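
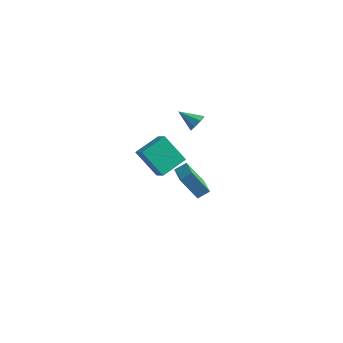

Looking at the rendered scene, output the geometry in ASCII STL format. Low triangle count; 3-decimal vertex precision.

solid 
facet normal -0.526 -0.660 -0.537
outer loop
vertex -2.363 2.083 -2.954
vertex -3.622 3.24 -3.144
vertex -1.565 2.699 -4.493
endloop
endfacet
facet normal 0.732 -0.673 0.110
outer loop
vertex -1.118 3.26 -4.036
vertex -2.363 2.083 -2.954
vertex -1.565 2.699 -4.493
endloop
endfacet
facet normal -0.526 -0.659 -0.537
outer loop
vertex -1.565 2.699 -4.493
vertex -3.622 3.24 -3.144
vertex -2.823 3.856 -4.682
endloop
endfacet
facet normal 0.434 0.335 -0.836
outer loop
vertex -2.823 3.856 -4.682
vertex -1.118 3.26 -4.036
vertex -1.565 2.699 -4.493
endloop
endfacet
facet normal -0.434 -0.335 0.836
outer loop
vertex -2.363 2.083 -2.954
vertex -3.175 3.801 -2.687
vertex -3.622 3.24 -3.144
endloop
endfacet
facet normal 0.732 -0.672 0.111
outer loop
vertex -1.917 2.644 -2.498
vertex -2.363 2.083 -2.954
vertex -1.118 3.26 -4.036
endloop
endfacet
facet normal -0.434 -0.335 0.836
outer loop
vertex -1.917 2.644 -2.498
vertex -3.175 3.801 -2.687
vertex -2.363 2.083 -2.954
endloop
endfacet
facet normal -0.731 0.673 -0.111
outer loop
vertex -3.622 3.24 -3.144
vertex -3.175 3.801 -2.687
vertex -2.823 3.856 -4.682
endloop
endfacet
facet normal 0.434 0.335 -0.836
outer loop
vertex -2.377 4.417 -4.226
vertex -1.118 3.26 -4.036
vertex -2.823 3.856 -4.682
endloop
endfacet
facet normal -0.732 0.672 -0.111
outer loop
vertex -2.823 3.856 -4.682
vertex -3.175 3.801 -2.687
vertex -2.377 4.417 -4.226
endloop
endfacet
facet normal 0.525 0.660 0.537
outer loop
vertex -2.377 4.417 -4.226
vertex -1.917 2.644 -2.498
vertex -1.118 3.26 -4.036
endloop
endfacet
facet normal 0.526 0.660 0.537
outer loop
vertex -3.175 3.801 -2.687
vertex -1.917 2.644 -2.498
vertex -2.377 4.417 -4.226
endloop
endfacet
facet normal -0.568 -0.193 0.800
outer loop
vertex 0.301 -4.736 3.632
vertex 0.647 -3.241 4.239
vertex -0.384 -4.412 3.224
endloop
endfacet
facet normal -0.209 -0.906 -0.368
outer loop
vertex 0.713 -4.039 1.681
vertex 0.301 -4.736 3.632
vertex -0.384 -4.412 3.224
endloop
endfacet
facet normal -0.568 -0.194 0.800
outer loop
vertex -0.384 -4.412 3.224
vertex 0.647 -3.241 4.239
vertex -0.037 -2.917 3.832
endloop
endfacet
facet normal -0.795 0.377 -0.474
outer loop
vertex -0.037 -2.917 3.832
vertex 0.713 -4.039 1.681
vertex -0.384 -4.412 3.224
endloop
endfacet
facet normal 0.796 -0.377 0.475
outer loop
vertex 0.301 -4.736 3.632
vertex 1.744 -2.868 2.696
vertex 0.647 -3.241 4.239
endloop
endfacet
facet normal -0.210 -0.906 -0.368
outer loop
vertex 1.397 -4.363 2.088
vertex 0.301 -4.736 3.632
vertex 0.713 -4.039 1.681
endloop
endfacet
facet normal 0.796 -0.377 0.474
outer loop
vertex 1.397 -4.363 2.088
vertex 1.744 -2.868 2.696
vertex 0.301 -4.736 3.632
endloop
endfacet
facet normal 0.210 0.906 0.368
outer loop
vertex 0.647 -3.241 4.239
vertex 1.744 -2.868 2.696
vertex -0.037 -2.917 3.832
endloop
endfacet
facet normal -0.796 0.377 -0.474
outer loop
vertex 1.059 -2.544 2.288
vertex 0.713 -4.039 1.681
vertex -0.037 -2.917 3.832
endloop
endfacet
facet normal 0.210 0.906 0.368
outer loop
vertex -0.037 -2.917 3.832
vertex 1.744 -2.868 2.696
vertex 1.059 -2.544 2.288
endloop
endfacet
facet normal 0.568 0.193 -0.800
outer loop
vertex 1.059 -2.544 2.288
vertex 1.397 -4.363 2.088
vertex 0.713 -4.039 1.681
endloop
endfacet
facet normal 0.568 0.193 -0.800
outer loop
vertex 1.744 -2.868 2.696
vertex 1.397 -4.363 2.088
vertex 1.059 -2.544 2.288
endloop
endfacet
facet normal 0.785 0.269 -0.558
outer loop
vertex -1.016 2.199 2.309
vertex -1.424 2.451 1.856
vertex -1.122 2.685 2.394
endloop
endfacet
facet normal 0.206 -0.125 0.971
outer loop
vertex -1.016 2.199 2.309
vertex -1.122 2.685 2.394
vertex -2.476 2.089 2.604
endloop
endfacet
facet normal 0.784 0.271 -0.558
outer loop
vertex -1.122 2.685 2.394
vertex -1.424 2.451 1.856
vertex -1.406 3.034 2.164
endloop
endfacet
facet normal -0.086 0.499 0.863
outer loop
vertex -1.122 2.685 2.394
vertex -1.406 3.034 2.164
vertex -2.476 2.089 2.604
endloop
endfacet
facet normal 0.785 0.270 -0.558
outer loop
vertex -1.406 3.034 2.164
vertex -1.424 2.451 1.856
vertex -1.7 3.042 1.754
endloop
endfacet
facet normal -0.517 0.765 0.385
outer loop
vertex -1.406 3.034 2.164
vertex -1.7 3.042 1.754
vertex -2.476 2.089 2.604
endloop
endfacet
facet normal 0.785 0.270 -0.558
outer loop
vertex -1.7 3.042 1.754
vertex -1.424 2.451 1.856
vertex -1.833 2.703 1.403
endloop
endfacet
facet normal -0.836 0.517 -0.183
outer loop
vertex -1.7 3.042 1.754
vertex -1.833 2.703 1.403
vertex -2.476 2.089 2.604
endloop
endfacet
facet normal 0.785 0.270 -0.558
outer loop
vertex -1.833 2.703 1.403
vertex -1.424 2.451 1.856
vertex -1.726 2.217 1.318
endloop
endfacet
facet normal -0.855 -0.099 -0.509
outer loop
vertex -1.833 2.703 1.403
vertex -1.726 2.217 1.318
vertex -2.476 2.089 2.604
endloop
endfacet
facet normal 0.785 0.269 -0.558
outer loop
vertex -1.726 2.217 1.318
vertex -1.424 2.451 1.856
vertex -1.443 1.868 1.548
endloop
endfacet
facet normal -0.564 -0.722 -0.401
outer loop
vertex -1.726 2.217 1.318
vertex -1.443 1.868 1.548
vertex -2.476 2.089 2.604
endloop
endfacet
facet normal 0.784 0.270 -0.559
outer loop
vertex -1.443 1.868 1.548
vertex -1.424 2.451 1.856
vertex -1.148 1.86 1.958
endloop
endfacet
facet normal -0.133 -0.988 0.077
outer loop
vertex -1.443 1.868 1.548
vertex -1.148 1.86 1.958
vertex -2.476 2.089 2.604
endloop
endfacet
facet normal 0.785 0.271 -0.557
outer loop
vertex -1.148 1.86 1.958
vertex -1.424 2.451 1.856
vertex -1.016 2.199 2.309
endloop
endfacet
facet normal 0.186 -0.741 0.645
outer loop
vertex -1.148 1.86 1.958
vertex -1.016 2.199 2.309
vertex -2.476 2.089 2.604
endloop
endfacet

endsolid


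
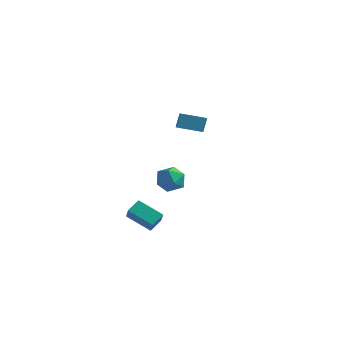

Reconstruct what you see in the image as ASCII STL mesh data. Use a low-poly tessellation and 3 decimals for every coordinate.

solid 
facet normal -0.560 0.749 -0.352
outer loop
vertex 1.779 -0.316 4.06
vertex 3.037 0.467 3.725
vertex 1.795 -0.74 3.133
endloop
endfacet
facet normal -0.828 -0.515 0.221
outer loop
vertex 2.563 -1.767 3.615
vertex 1.779 -0.316 4.06
vertex 1.795 -0.74 3.133
endloop
endfacet
facet normal -0.560 0.749 -0.353
outer loop
vertex 1.795 -0.74 3.133
vertex 3.037 0.467 3.725
vertex 3.054 0.043 2.797
endloop
endfacet
facet normal 0.016 -0.415 -0.910
outer loop
vertex 3.054 0.043 2.797
vertex 2.563 -1.767 3.615
vertex 1.795 -0.74 3.133
endloop
endfacet
facet normal -0.016 0.415 0.910
outer loop
vertex 1.779 -0.316 4.06
vertex 3.805 -0.56 4.207
vertex 3.037 0.467 3.725
endloop
endfacet
facet normal -0.828 -0.515 0.220
outer loop
vertex 2.546 -1.343 4.543
vertex 1.779 -0.316 4.06
vertex 2.563 -1.767 3.615
endloop
endfacet
facet normal -0.016 0.416 0.909
outer loop
vertex 2.546 -1.343 4.543
vertex 3.805 -0.56 4.207
vertex 1.779 -0.316 4.06
endloop
endfacet
facet normal 0.828 0.516 -0.220
outer loop
vertex 3.037 0.467 3.725
vertex 3.805 -0.56 4.207
vertex 3.054 0.043 2.797
endloop
endfacet
facet normal 0.016 -0.415 -0.909
outer loop
vertex 3.821 -0.984 3.28
vertex 2.563 -1.767 3.615
vertex 3.054 0.043 2.797
endloop
endfacet
facet normal 0.828 0.515 -0.221
outer loop
vertex 3.054 0.043 2.797
vertex 3.805 -0.56 4.207
vertex 3.821 -0.984 3.28
endloop
endfacet
facet normal 0.560 -0.749 0.353
outer loop
vertex 3.821 -0.984 3.28
vertex 2.546 -1.343 4.543
vertex 2.563 -1.767 3.615
endloop
endfacet
facet normal 0.560 -0.750 0.353
outer loop
vertex 3.805 -0.56 4.207
vertex 2.546 -1.343 4.543
vertex 3.821 -0.984 3.28
endloop
endfacet
facet normal 0.390 0.770 0.505
outer loop
vertex 0.342 2.233 -2.318
vertex -0.1 1.889 -1.453
vertex 0.849 1.576 -1.708
endloop
endfacet
facet normal 0.810 0.586 -0.042
outer loop
vertex 0.342 2.233 -2.318
vertex 0.849 1.576 -1.708
vertex 0.881 1.458 -2.731
endloop
endfacet
facet normal 0.427 0.638 -0.641
outer loop
vertex 0.342 2.233 -2.318
vertex 0.881 1.458 -2.731
vertex -0.047 1.699 -3.109
endloop
endfacet
facet normal -0.230 0.855 -0.464
outer loop
vertex 0.342 2.233 -2.318
vertex -0.047 1.699 -3.109
vertex -0.653 1.965 -2.319
endloop
endfacet
facet normal -0.252 0.936 0.243
outer loop
vertex 0.342 2.233 -2.318
vertex -0.653 1.965 -2.319
vertex -0.1 1.889 -1.453
endloop
endfacet
facet normal 0.994 -0.099 0.043
outer loop
vertex 0.881 1.458 -2.731
vertex 0.849 1.576 -1.708
vertex 0.773 0.635 -2.121
endloop
endfacet
facet normal 0.315 0.200 0.928
outer loop
vertex 0.849 1.576 -1.708
vertex -0.1 1.889 -1.453
vertex 0.167 0.901 -1.331
endloop
endfacet
facet normal -0.725 0.469 0.504
outer loop
vertex -0.1 1.889 -1.453
vertex -0.653 1.965 -2.319
vertex -0.761 1.142 -1.709
endloop
endfacet
facet normal -0.689 0.337 -0.642
outer loop
vertex -0.653 1.965 -2.319
vertex -0.047 1.699 -3.109
vertex -0.729 1.024 -2.732
endloop
endfacet
facet normal 0.374 -0.013 -0.927
outer loop
vertex -0.047 1.699 -3.109
vertex 0.881 1.458 -2.731
vertex 0.22 0.711 -2.987
endloop
endfacet
facet normal 0.230 -0.855 0.464
outer loop
vertex -0.222 0.367 -2.122
vertex 0.773 0.635 -2.121
vertex 0.167 0.901 -1.331
endloop
endfacet
facet normal -0.427 -0.638 0.641
outer loop
vertex -0.222 0.367 -2.122
vertex 0.167 0.901 -1.331
vertex -0.761 1.142 -1.709
endloop
endfacet
facet normal -0.810 -0.586 0.042
outer loop
vertex -0.222 0.367 -2.122
vertex -0.761 1.142 -1.709
vertex -0.729 1.024 -2.732
endloop
endfacet
facet normal -0.390 -0.770 -0.505
outer loop
vertex -0.222 0.367 -2.122
vertex -0.729 1.024 -2.732
vertex 0.22 0.711 -2.987
endloop
endfacet
facet normal 0.252 -0.936 -0.243
outer loop
vertex -0.222 0.367 -2.122
vertex 0.22 0.711 -2.987
vertex 0.773 0.635 -2.121
endloop
endfacet
facet normal 0.689 -0.337 0.642
outer loop
vertex 0.167 0.901 -1.331
vertex 0.773 0.635 -2.121
vertex 0.849 1.576 -1.708
endloop
endfacet
facet normal -0.374 0.013 0.927
outer loop
vertex -0.761 1.142 -1.709
vertex 0.167 0.901 -1.331
vertex -0.1 1.889 -1.453
endloop
endfacet
facet normal -0.994 0.099 -0.043
outer loop
vertex -0.729 1.024 -2.732
vertex -0.761 1.142 -1.709
vertex -0.653 1.965 -2.319
endloop
endfacet
facet normal -0.315 -0.200 -0.928
outer loop
vertex 0.22 0.711 -2.987
vertex -0.729 1.024 -2.732
vertex -0.047 1.699 -3.109
endloop
endfacet
facet normal 0.725 -0.469 -0.504
outer loop
vertex 0.773 0.635 -2.121
vertex 0.22 0.711 -2.987
vertex 0.881 1.458 -2.731
endloop
endfacet
facet normal -0.859 -0.154 0.489
outer loop
vertex -0.133 -2.764 -3.287
vertex 0.03 -1.942 -2.742
vertex -0.818 -1.992 -4.247
endloop
endfacet
facet normal -0.163 -0.822 -0.545
outer loop
vertex 0.71 -1.718 -5.118
vertex -0.133 -2.764 -3.287
vertex -0.818 -1.992 -4.247
endloop
endfacet
facet normal -0.859 -0.154 0.489
outer loop
vertex -0.818 -1.992 -4.247
vertex 0.03 -1.942 -2.742
vertex -0.655 -1.169 -3.702
endloop
endfacet
facet normal -0.486 0.547 -0.681
outer loop
vertex -0.655 -1.169 -3.702
vertex 0.71 -1.718 -5.118
vertex -0.818 -1.992 -4.247
endloop
endfacet
facet normal 0.486 -0.548 0.681
outer loop
vertex -0.133 -2.764 -3.287
vertex 1.558 -1.668 -3.613
vertex 0.03 -1.942 -2.742
endloop
endfacet
facet normal -0.164 -0.822 -0.545
outer loop
vertex 1.395 -2.491 -4.158
vertex -0.133 -2.764 -3.287
vertex 0.71 -1.718 -5.118
endloop
endfacet
facet normal 0.486 -0.547 0.681
outer loop
vertex 1.395 -2.491 -4.158
vertex 1.558 -1.668 -3.613
vertex -0.133 -2.764 -3.287
endloop
endfacet
facet normal 0.163 0.822 0.545
outer loop
vertex 0.03 -1.942 -2.742
vertex 1.558 -1.668 -3.613
vertex -0.655 -1.169 -3.702
endloop
endfacet
facet normal -0.486 0.548 -0.681
outer loop
vertex 0.873 -0.896 -4.573
vertex 0.71 -1.718 -5.118
vertex -0.655 -1.169 -3.702
endloop
endfacet
facet normal 0.164 0.823 0.545
outer loop
vertex -0.655 -1.169 -3.702
vertex 1.558 -1.668 -3.613
vertex 0.873 -0.896 -4.573
endloop
endfacet
facet normal 0.859 0.154 -0.489
outer loop
vertex 0.873 -0.896 -4.573
vertex 1.395 -2.491 -4.158
vertex 0.71 -1.718 -5.118
endloop
endfacet
facet normal 0.859 0.154 -0.489
outer loop
vertex 1.558 -1.668 -3.613
vertex 1.395 -2.491 -4.158
vertex 0.873 -0.896 -4.573
endloop
endfacet

endsolid


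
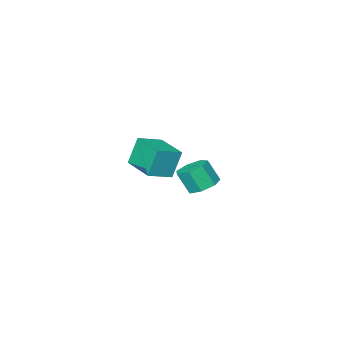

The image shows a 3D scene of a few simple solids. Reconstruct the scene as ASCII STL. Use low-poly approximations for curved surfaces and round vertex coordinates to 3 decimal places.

solid 
facet normal -0.935 0.117 -0.335
outer loop
vertex -2.456 -4.539 -0.102
vertex -2.183 -2.386 -0.115
vertex -1.842 -4.626 -1.845
endloop
endfacet
facet normal -0.126 -0.992 0.005
outer loop
vertex -0.337 -4.814 -1.305
vertex -2.456 -4.539 -0.102
vertex -1.842 -4.626 -1.845
endloop
endfacet
facet normal -0.935 0.117 -0.335
outer loop
vertex -1.842 -4.626 -1.845
vertex -2.183 -2.386 -0.115
vertex -1.569 -2.474 -1.858
endloop
endfacet
facet normal 0.332 -0.048 -0.942
outer loop
vertex -1.569 -2.474 -1.858
vertex -0.337 -4.814 -1.305
vertex -1.842 -4.626 -1.845
endloop
endfacet
facet normal -0.332 0.048 0.942
outer loop
vertex -2.456 -4.539 -0.102
vertex -0.678 -2.574 0.425
vertex -2.183 -2.386 -0.115
endloop
endfacet
facet normal -0.125 -0.992 0.006
outer loop
vertex -0.951 -4.726 0.438
vertex -2.456 -4.539 -0.102
vertex -0.337 -4.814 -1.305
endloop
endfacet
facet normal -0.332 0.048 0.942
outer loop
vertex -0.951 -4.726 0.438
vertex -0.678 -2.574 0.425
vertex -2.456 -4.539 -0.102
endloop
endfacet
facet normal 0.126 0.992 -0.006
outer loop
vertex -2.183 -2.386 -0.115
vertex -0.678 -2.574 0.425
vertex -1.569 -2.474 -1.858
endloop
endfacet
facet normal 0.332 -0.048 -0.942
outer loop
vertex -0.064 -2.661 -1.318
vertex -0.337 -4.814 -1.305
vertex -1.569 -2.474 -1.858
endloop
endfacet
facet normal 0.125 0.992 -0.005
outer loop
vertex -1.569 -2.474 -1.858
vertex -0.678 -2.574 0.425
vertex -0.064 -2.661 -1.318
endloop
endfacet
facet normal 0.935 -0.117 0.335
outer loop
vertex -0.064 -2.661 -1.318
vertex -0.951 -4.726 0.438
vertex -0.337 -4.814 -1.305
endloop
endfacet
facet normal 0.935 -0.117 0.335
outer loop
vertex -0.678 -2.574 0.425
vertex -0.951 -4.726 0.438
vertex -0.064 -2.661 -1.318
endloop
endfacet
facet normal -0.243 0.419 -0.875
outer loop
vertex 1.196 2.472 0.278
vertex 0.769 3.155 0.723
vertex 1.648 3.106 0.456
endloop
endfacet
facet normal 0.788 -0.441 -0.429
outer loop
vertex 1.196 2.472 0.278
vertex 1.648 3.106 0.456
vertex 1.538 1.882 1.512
endloop
endfacet
facet normal 0.788 -0.442 -0.430
outer loop
vertex 1.538 1.882 1.512
vertex 1.648 3.106 0.456
vertex 1.99 2.516 1.689
endloop
endfacet
facet normal 0.244 -0.418 0.875
outer loop
vertex 1.538 1.882 1.512
vertex 1.99 2.516 1.689
vertex 1.111 2.565 1.957
endloop
endfacet
facet normal -0.243 0.418 -0.875
outer loop
vertex 1.648 3.106 0.456
vertex 0.769 3.155 0.723
vertex 1.438 3.777 0.835
endloop
endfacet
facet normal 0.934 0.345 -0.094
outer loop
vertex 1.648 3.106 0.456
vertex 1.438 3.777 0.835
vertex 1.99 2.516 1.689
endloop
endfacet
facet normal 0.934 0.346 -0.093
outer loop
vertex 1.99 2.516 1.689
vertex 1.438 3.777 0.835
vertex 1.78 3.186 2.069
endloop
endfacet
facet normal 0.243 -0.420 0.874
outer loop
vertex 1.99 2.516 1.689
vertex 1.78 3.186 2.069
vertex 1.111 2.565 1.957
endloop
endfacet
facet normal -0.243 0.419 -0.875
outer loop
vertex 1.438 3.777 0.835
vertex 0.769 3.155 0.723
vertex 0.724 3.979 1.13
endloop
endfacet
facet normal 0.376 0.872 0.313
outer loop
vertex 1.438 3.777 0.835
vertex 0.724 3.979 1.13
vertex 1.78 3.186 2.069
endloop
endfacet
facet normal 0.377 0.872 0.312
outer loop
vertex 1.78 3.186 2.069
vertex 0.724 3.979 1.13
vertex 1.067 3.389 2.364
endloop
endfacet
facet normal 0.243 -0.419 0.875
outer loop
vertex 1.78 3.186 2.069
vertex 1.067 3.389 2.364
vertex 1.111 2.565 1.957
endloop
endfacet
facet normal -0.243 0.419 -0.875
outer loop
vertex 0.724 3.979 1.13
vertex 0.769 3.155 0.723
vertex 0.044 3.561 1.119
endloop
endfacet
facet normal -0.464 0.742 0.484
outer loop
vertex 0.724 3.979 1.13
vertex 0.044 3.561 1.119
vertex 1.067 3.389 2.364
endloop
endfacet
facet normal -0.464 0.742 0.484
outer loop
vertex 1.067 3.389 2.364
vertex 0.044 3.561 1.119
vertex 0.387 2.971 2.352
endloop
endfacet
facet normal 0.242 -0.419 0.875
outer loop
vertex 1.067 3.389 2.364
vertex 0.387 2.971 2.352
vertex 1.111 2.565 1.957
endloop
endfacet
facet normal -0.244 0.419 -0.875
outer loop
vertex 0.044 3.561 1.119
vertex 0.769 3.155 0.723
vertex -0.09 2.837 0.81
endloop
endfacet
facet normal -0.955 0.053 0.291
outer loop
vertex 0.044 3.561 1.119
vertex -0.09 2.837 0.81
vertex 0.387 2.971 2.352
endloop
endfacet
facet normal -0.955 0.054 0.291
outer loop
vertex 0.387 2.971 2.352
vertex -0.09 2.837 0.81
vertex 0.252 2.247 2.043
endloop
endfacet
facet normal 0.243 -0.419 0.875
outer loop
vertex 0.387 2.971 2.352
vertex 0.252 2.247 2.043
vertex 1.111 2.565 1.957
endloop
endfacet
facet normal -0.244 0.420 -0.874
outer loop
vertex -0.09 2.837 0.81
vertex 0.769 3.155 0.723
vertex 0.422 2.353 0.435
endloop
endfacet
facet normal -0.727 -0.675 -0.121
outer loop
vertex -0.09 2.837 0.81
vertex 0.422 2.353 0.435
vertex 0.252 2.247 2.043
endloop
endfacet
facet normal -0.727 -0.676 -0.121
outer loop
vertex 0.252 2.247 2.043
vertex 0.422 2.353 0.435
vertex 0.765 1.763 1.669
endloop
endfacet
facet normal 0.243 -0.419 0.875
outer loop
vertex 0.252 2.247 2.043
vertex 0.765 1.763 1.669
vertex 1.111 2.565 1.957
endloop
endfacet
facet normal -0.242 0.419 -0.875
outer loop
vertex 0.422 2.353 0.435
vertex 0.769 3.155 0.723
vertex 1.196 2.472 0.278
endloop
endfacet
facet normal 0.048 -0.896 -0.442
outer loop
vertex 0.422 2.353 0.435
vertex 1.196 2.472 0.278
vertex 0.765 1.763 1.669
endloop
endfacet
facet normal 0.048 -0.896 -0.442
outer loop
vertex 0.765 1.763 1.669
vertex 1.196 2.472 0.278
vertex 1.538 1.882 1.512
endloop
endfacet
facet normal 0.242 -0.419 0.875
outer loop
vertex 0.765 1.763 1.669
vertex 1.538 1.882 1.512
vertex 1.111 2.565 1.957
endloop
endfacet

endsolid


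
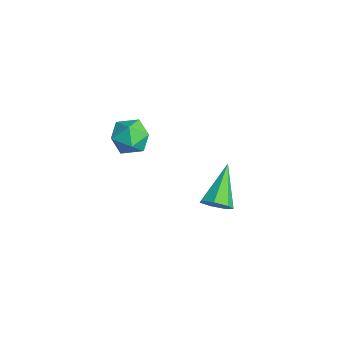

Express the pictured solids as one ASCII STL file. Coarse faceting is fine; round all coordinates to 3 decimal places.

solid 
facet normal -0.871 0.222 0.439
outer loop
vertex 2.482 -3.336 2.929
vertex 2.68 -3.911 3.613
vertex 2.931 -3.033 3.667
endloop
endfacet
facet normal -0.627 0.777 0.062
outer loop
vertex 2.482 -3.336 2.929
vertex 2.931 -3.033 3.667
vertex 3.186 -2.76 2.832
endloop
endfacet
facet normal -0.548 0.566 -0.616
outer loop
vertex 2.482 -3.336 2.929
vertex 3.186 -2.76 2.832
vertex 3.094 -3.47 2.262
endloop
endfacet
facet normal -0.743 -0.120 -0.658
outer loop
vertex 2.482 -3.336 2.929
vertex 3.094 -3.47 2.262
vertex 2.781 -4.181 2.745
endloop
endfacet
facet normal -0.943 -0.332 -0.006
outer loop
vertex 2.482 -3.336 2.929
vertex 2.781 -4.181 2.745
vertex 2.68 -3.911 3.613
endloop
endfacet
facet normal 0.018 0.949 0.316
outer loop
vertex 3.186 -2.76 2.832
vertex 2.931 -3.033 3.667
vertex 3.819 -2.979 3.455
endloop
endfacet
facet normal -0.377 0.051 0.925
outer loop
vertex 2.931 -3.033 3.667
vertex 2.68 -3.911 3.613
vertex 3.506 -3.69 3.938
endloop
endfacet
facet normal -0.494 -0.845 0.205
outer loop
vertex 2.68 -3.911 3.613
vertex 2.781 -4.181 2.745
vertex 3.414 -4.4 3.368
endloop
endfacet
facet normal -0.172 -0.501 -0.848
outer loop
vertex 2.781 -4.181 2.745
vertex 3.094 -3.47 2.262
vertex 3.669 -4.127 2.533
endloop
endfacet
facet normal 0.144 0.608 -0.781
outer loop
vertex 3.094 -3.47 2.262
vertex 3.186 -2.76 2.832
vertex 3.92 -3.249 2.587
endloop
endfacet
facet normal 0.743 0.120 0.658
outer loop
vertex 4.118 -3.824 3.271
vertex 3.819 -2.979 3.455
vertex 3.506 -3.69 3.938
endloop
endfacet
facet normal 0.548 -0.566 0.616
outer loop
vertex 4.118 -3.824 3.271
vertex 3.506 -3.69 3.938
vertex 3.414 -4.4 3.368
endloop
endfacet
facet normal 0.627 -0.777 -0.062
outer loop
vertex 4.118 -3.824 3.271
vertex 3.414 -4.4 3.368
vertex 3.669 -4.127 2.533
endloop
endfacet
facet normal 0.871 -0.222 -0.439
outer loop
vertex 4.118 -3.824 3.271
vertex 3.669 -4.127 2.533
vertex 3.92 -3.249 2.587
endloop
endfacet
facet normal 0.943 0.332 0.006
outer loop
vertex 4.118 -3.824 3.271
vertex 3.92 -3.249 2.587
vertex 3.819 -2.979 3.455
endloop
endfacet
facet normal 0.172 0.501 0.848
outer loop
vertex 3.506 -3.69 3.938
vertex 3.819 -2.979 3.455
vertex 2.931 -3.033 3.667
endloop
endfacet
facet normal -0.144 -0.608 0.781
outer loop
vertex 3.414 -4.4 3.368
vertex 3.506 -3.69 3.938
vertex 2.68 -3.911 3.613
endloop
endfacet
facet normal -0.018 -0.949 -0.316
outer loop
vertex 3.669 -4.127 2.533
vertex 3.414 -4.4 3.368
vertex 2.781 -4.181 2.745
endloop
endfacet
facet normal 0.377 -0.051 -0.925
outer loop
vertex 3.92 -3.249 2.587
vertex 3.669 -4.127 2.533
vertex 3.094 -3.47 2.262
endloop
endfacet
facet normal 0.494 0.845 -0.205
outer loop
vertex 3.819 -2.979 3.455
vertex 3.92 -3.249 2.587
vertex 3.186 -2.76 2.832
endloop
endfacet
facet normal 0.631 -0.530 -0.566
outer loop
vertex 4.354 0.519 -2.426
vertex 3.973 -0.097 -2.274
vertex 3.875 0.381 -2.831
endloop
endfacet
facet normal 0.012 0.942 -0.335
outer loop
vertex 4.354 0.519 -2.426
vertex 3.875 0.381 -2.831
vertex 2.647 1.017 -1.086
endloop
endfacet
facet normal 0.631 -0.530 -0.566
outer loop
vertex 3.875 0.381 -2.831
vertex 3.973 -0.097 -2.274
vertex 3.47 -0.117 -2.816
endloop
endfacet
facet normal -0.621 0.487 -0.614
outer loop
vertex 3.875 0.381 -2.831
vertex 3.47 -0.117 -2.816
vertex 2.647 1.017 -1.086
endloop
endfacet
facet normal 0.631 -0.530 -0.566
outer loop
vertex 3.47 -0.117 -2.816
vertex 3.973 -0.097 -2.274
vertex 3.443 -0.6 -2.394
endloop
endfacet
facet normal -0.929 -0.213 -0.303
outer loop
vertex 3.47 -0.117 -2.816
vertex 3.443 -0.6 -2.394
vertex 2.647 1.017 -1.086
endloop
endfacet
facet normal 0.631 -0.530 -0.566
outer loop
vertex 3.443 -0.6 -2.394
vertex 3.973 -0.097 -2.274
vertex 3.816 -0.703 -1.881
endloop
endfacet
facet normal -0.681 -0.633 0.368
outer loop
vertex 3.443 -0.6 -2.394
vertex 3.816 -0.703 -1.881
vertex 2.647 1.017 -1.086
endloop
endfacet
facet normal 0.631 -0.531 -0.566
outer loop
vertex 3.816 -0.703 -1.881
vertex 3.973 -0.097 -2.274
vertex 4.307 -0.35 -1.665
endloop
endfacet
facet normal -0.064 -0.454 0.889
outer loop
vertex 3.816 -0.703 -1.881
vertex 4.307 -0.35 -1.665
vertex 2.647 1.017 -1.086
endloop
endfacet
facet normal 0.632 -0.529 -0.566
outer loop
vertex 4.307 -0.35 -1.665
vertex 3.973 -0.097 -2.274
vertex 4.546 0.194 -1.907
endloop
endfacet
facet normal 0.457 0.186 0.870
outer loop
vertex 4.307 -0.35 -1.665
vertex 4.546 0.194 -1.907
vertex 2.647 1.017 -1.086
endloop
endfacet
facet normal 0.632 -0.530 -0.566
outer loop
vertex 4.546 0.194 -1.907
vertex 3.973 -0.097 -2.274
vertex 4.354 0.519 -2.426
endloop
endfacet
facet normal 0.491 0.809 0.325
outer loop
vertex 4.546 0.194 -1.907
vertex 4.354 0.519 -2.426
vertex 2.647 1.017 -1.086
endloop
endfacet

endsolid


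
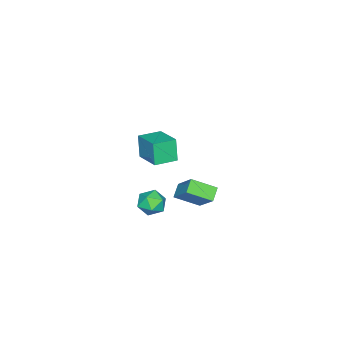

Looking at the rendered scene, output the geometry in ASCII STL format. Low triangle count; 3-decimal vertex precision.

solid 
facet normal -0.840 0.536 -0.088
outer loop
vertex -4.304 -4.316 -3.344
vertex -3.459 -2.912 -2.856
vertex -3.989 -4.041 -4.68
endloop
endfacet
facet normal -0.494 -0.821 -0.286
outer loop
vertex -2.881 -4.748 -4.564
vertex -4.304 -4.316 -3.344
vertex -3.989 -4.041 -4.68
endloop
endfacet
facet normal -0.840 0.536 -0.088
outer loop
vertex -3.989 -4.041 -4.68
vertex -3.459 -2.912 -2.856
vertex -3.144 -2.637 -4.192
endloop
endfacet
facet normal 0.225 0.196 -0.954
outer loop
vertex -3.144 -2.637 -4.192
vertex -2.881 -4.748 -4.564
vertex -3.989 -4.041 -4.68
endloop
endfacet
facet normal -0.225 -0.196 0.954
outer loop
vertex -4.304 -4.316 -3.344
vertex -2.351 -3.619 -2.74
vertex -3.459 -2.912 -2.856
endloop
endfacet
facet normal -0.494 -0.821 -0.286
outer loop
vertex -3.196 -5.023 -3.228
vertex -4.304 -4.316 -3.344
vertex -2.881 -4.748 -4.564
endloop
endfacet
facet normal -0.225 -0.196 0.954
outer loop
vertex -3.196 -5.023 -3.228
vertex -2.351 -3.619 -2.74
vertex -4.304 -4.316 -3.344
endloop
endfacet
facet normal 0.494 0.821 0.286
outer loop
vertex -3.459 -2.912 -2.856
vertex -2.351 -3.619 -2.74
vertex -3.144 -2.637 -4.192
endloop
endfacet
facet normal 0.225 0.196 -0.954
outer loop
vertex -2.036 -3.344 -4.076
vertex -2.881 -4.748 -4.564
vertex -3.144 -2.637 -4.192
endloop
endfacet
facet normal 0.494 0.821 0.286
outer loop
vertex -3.144 -2.637 -4.192
vertex -2.351 -3.619 -2.74
vertex -2.036 -3.344 -4.076
endloop
endfacet
facet normal 0.840 -0.536 0.088
outer loop
vertex -2.036 -3.344 -4.076
vertex -3.196 -5.023 -3.228
vertex -2.881 -4.748 -4.564
endloop
endfacet
facet normal 0.840 -0.536 0.088
outer loop
vertex -2.351 -3.619 -2.74
vertex -3.196 -5.023 -3.228
vertex -2.036 -3.344 -4.076
endloop
endfacet
facet normal -0.833 -0.164 0.528
outer loop
vertex 3.272 1.783 0.856
vertex 2.669 2.86 0.239
vertex 2.705 0.769 -0.356
endloop
endfacet
facet normal 0.438 -0.780 0.448
outer loop
vertex 3.371 0.9 -0.779
vertex 3.272 1.783 0.856
vertex 2.705 0.769 -0.356
endloop
endfacet
facet normal -0.833 -0.165 0.528
outer loop
vertex 2.705 0.769 -0.356
vertex 2.669 2.86 0.239
vertex 2.101 1.845 -0.974
endloop
endfacet
facet normal -0.339 -0.604 -0.721
outer loop
vertex 2.101 1.845 -0.974
vertex 3.371 0.9 -0.779
vertex 2.705 0.769 -0.356
endloop
endfacet
facet normal 0.340 0.603 0.721
outer loop
vertex 3.272 1.783 0.856
vertex 3.335 2.991 -0.184
vertex 2.669 2.86 0.239
endloop
endfacet
facet normal 0.438 -0.780 0.448
outer loop
vertex 3.939 1.915 0.434
vertex 3.272 1.783 0.856
vertex 3.371 0.9 -0.779
endloop
endfacet
facet normal 0.337 0.604 0.722
outer loop
vertex 3.939 1.915 0.434
vertex 3.335 2.991 -0.184
vertex 3.272 1.783 0.856
endloop
endfacet
facet normal -0.438 0.780 -0.448
outer loop
vertex 2.669 2.86 0.239
vertex 3.335 2.991 -0.184
vertex 2.101 1.845 -0.974
endloop
endfacet
facet normal -0.338 -0.603 -0.723
outer loop
vertex 2.768 1.977 -1.396
vertex 3.371 0.9 -0.779
vertex 2.101 1.845 -0.974
endloop
endfacet
facet normal -0.438 0.780 -0.448
outer loop
vertex 2.101 1.845 -0.974
vertex 3.335 2.991 -0.184
vertex 2.768 1.977 -1.396
endloop
endfacet
facet normal 0.833 0.164 -0.528
outer loop
vertex 2.768 1.977 -1.396
vertex 3.939 1.915 0.434
vertex 3.371 0.9 -0.779
endloop
endfacet
facet normal 0.833 0.165 -0.528
outer loop
vertex 3.335 2.991 -0.184
vertex 3.939 1.915 0.434
vertex 2.768 1.977 -1.396
endloop
endfacet
facet normal -0.950 -0.021 0.311
outer loop
vertex 1.428 -0.67 -3.017
vertex 1.423 -1.477 -3.086
vertex 1.644 -1.131 -2.388
endloop
endfacet
facet normal -0.601 0.532 0.596
outer loop
vertex 1.428 -0.67 -3.017
vertex 1.644 -1.131 -2.388
vertex 2.064 -0.462 -2.562
endloop
endfacet
facet normal -0.350 0.934 0.063
outer loop
vertex 1.428 -0.67 -3.017
vertex 2.064 -0.462 -2.562
vertex 2.104 -0.393 -3.367
endloop
endfacet
facet normal -0.545 0.629 -0.554
outer loop
vertex 1.428 -0.67 -3.017
vertex 2.104 -0.393 -3.367
vertex 1.708 -1.021 -3.691
endloop
endfacet
facet normal -0.915 0.040 -0.401
outer loop
vertex 1.428 -0.67 -3.017
vertex 1.708 -1.021 -3.691
vertex 1.423 -1.477 -3.086
endloop
endfacet
facet normal -0.044 0.277 0.960
outer loop
vertex 2.064 -0.462 -2.562
vertex 1.644 -1.131 -2.388
vertex 2.452 -1.139 -2.349
endloop
endfacet
facet normal -0.608 -0.618 0.499
outer loop
vertex 1.644 -1.131 -2.388
vertex 1.423 -1.477 -3.086
vertex 2.056 -1.767 -2.673
endloop
endfacet
facet normal -0.551 -0.521 -0.652
outer loop
vertex 1.423 -1.477 -3.086
vertex 1.708 -1.021 -3.691
vertex 2.096 -1.698 -3.478
endloop
endfacet
facet normal 0.048 0.434 -0.900
outer loop
vertex 1.708 -1.021 -3.691
vertex 2.104 -0.393 -3.367
vertex 2.516 -1.029 -3.652
endloop
endfacet
facet normal 0.361 0.927 0.097
outer loop
vertex 2.104 -0.393 -3.367
vertex 2.064 -0.462 -2.562
vertex 2.737 -0.683 -2.954
endloop
endfacet
facet normal 0.545 -0.629 0.554
outer loop
vertex 2.732 -1.49 -3.023
vertex 2.452 -1.139 -2.349
vertex 2.056 -1.767 -2.673
endloop
endfacet
facet normal 0.350 -0.934 -0.063
outer loop
vertex 2.732 -1.49 -3.023
vertex 2.056 -1.767 -2.673
vertex 2.096 -1.698 -3.478
endloop
endfacet
facet normal 0.601 -0.532 -0.596
outer loop
vertex 2.732 -1.49 -3.023
vertex 2.096 -1.698 -3.478
vertex 2.516 -1.029 -3.652
endloop
endfacet
facet normal 0.950 0.021 -0.311
outer loop
vertex 2.732 -1.49 -3.023
vertex 2.516 -1.029 -3.652
vertex 2.737 -0.683 -2.954
endloop
endfacet
facet normal 0.915 -0.040 0.401
outer loop
vertex 2.732 -1.49 -3.023
vertex 2.737 -0.683 -2.954
vertex 2.452 -1.139 -2.349
endloop
endfacet
facet normal -0.048 -0.434 0.900
outer loop
vertex 2.056 -1.767 -2.673
vertex 2.452 -1.139 -2.349
vertex 1.644 -1.131 -2.388
endloop
endfacet
facet normal -0.361 -0.927 -0.097
outer loop
vertex 2.096 -1.698 -3.478
vertex 2.056 -1.767 -2.673
vertex 1.423 -1.477 -3.086
endloop
endfacet
facet normal 0.044 -0.277 -0.960
outer loop
vertex 2.516 -1.029 -3.652
vertex 2.096 -1.698 -3.478
vertex 1.708 -1.021 -3.691
endloop
endfacet
facet normal 0.608 0.618 -0.499
outer loop
vertex 2.737 -0.683 -2.954
vertex 2.516 -1.029 -3.652
vertex 2.104 -0.393 -3.367
endloop
endfacet
facet normal 0.551 0.521 0.652
outer loop
vertex 2.452 -1.139 -2.349
vertex 2.737 -0.683 -2.954
vertex 2.064 -0.462 -2.562
endloop
endfacet

endsolid


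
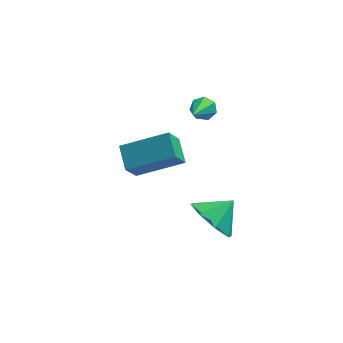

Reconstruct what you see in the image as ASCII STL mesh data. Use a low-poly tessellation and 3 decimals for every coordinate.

solid 
facet normal 0.236 0.801 -0.550
outer loop
vertex 2.003 1.963 0.237
vertex 1.551 1.877 -0.082
vertex 1.596 2.184 0.384
endloop
endfacet
facet normal 0.410 0.157 0.898
outer loop
vertex 2.003 1.963 0.237
vertex 1.596 2.184 0.384
vertex 1.129 0.443 0.902
endloop
endfacet
facet normal 0.236 0.801 -0.550
outer loop
vertex 1.596 2.184 0.384
vertex 1.551 1.877 -0.082
vertex 1.155 2.174 0.18
endloop
endfacet
facet normal -0.399 0.358 0.844
outer loop
vertex 1.596 2.184 0.384
vertex 1.155 2.174 0.18
vertex 1.129 0.443 0.902
endloop
endfacet
facet normal 0.236 0.800 -0.551
outer loop
vertex 1.155 2.174 0.18
vertex 1.551 1.877 -0.082
vertex 1.012 1.94 -0.221
endloop
endfacet
facet normal -0.955 0.126 0.267
outer loop
vertex 1.155 2.174 0.18
vertex 1.012 1.94 -0.221
vertex 1.129 0.443 0.902
endloop
endfacet
facet normal 0.235 0.801 -0.550
outer loop
vertex 1.012 1.94 -0.221
vertex 1.551 1.877 -0.082
vertex 1.275 1.659 -0.518
endloop
endfacet
facet normal -0.841 -0.365 -0.399
outer loop
vertex 1.012 1.94 -0.221
vertex 1.275 1.659 -0.518
vertex 1.129 0.443 0.902
endloop
endfacet
facet normal 0.234 0.802 -0.549
outer loop
vertex 1.275 1.659 -0.518
vertex 1.551 1.877 -0.082
vertex 1.745 1.543 -0.487
endloop
endfacet
facet normal -0.141 -0.745 -0.652
outer loop
vertex 1.275 1.659 -0.518
vertex 1.745 1.543 -0.487
vertex 1.129 0.443 0.902
endloop
endfacet
facet normal 0.235 0.802 -0.549
outer loop
vertex 1.745 1.543 -0.487
vertex 1.551 1.877 -0.082
vertex 2.069 1.678 -0.151
endloop
endfacet
facet normal 0.616 -0.727 -0.302
outer loop
vertex 1.745 1.543 -0.487
vertex 2.069 1.678 -0.151
vertex 1.129 0.443 0.902
endloop
endfacet
facet normal 0.235 0.802 -0.549
outer loop
vertex 2.069 1.678 -0.151
vertex 1.551 1.877 -0.082
vertex 2.003 1.963 0.237
endloop
endfacet
facet normal 0.862 -0.327 0.387
outer loop
vertex 2.069 1.678 -0.151
vertex 2.003 1.963 0.237
vertex 1.129 0.443 0.902
endloop
endfacet
facet normal -0.699 -0.417 -0.580
outer loop
vertex 2.236 -2.812 -2.831
vertex 1.784 -3.274 -1.954
vertex 1.655 -2.328 -2.479
endloop
endfacet
facet normal 0.569 0.805 -0.167
outer loop
vertex 2.236 -2.812 -2.831
vertex 1.655 -2.328 -2.479
vertex 2.636 -2.766 -1.246
endloop
endfacet
facet normal -0.699 -0.418 -0.581
outer loop
vertex 1.655 -2.328 -2.479
vertex 1.784 -3.274 -1.954
vertex 1.149 -2.399 -1.819
endloop
endfacet
facet normal 0.153 0.963 0.221
outer loop
vertex 1.655 -2.328 -2.479
vertex 1.149 -2.399 -1.819
vertex 2.636 -2.766 -1.246
endloop
endfacet
facet normal -0.698 -0.417 -0.581
outer loop
vertex 1.149 -2.399 -1.819
vertex 1.784 -3.274 -1.954
vertex 1.015 -2.983 -1.239
endloop
endfacet
facet normal -0.092 0.712 0.696
outer loop
vertex 1.149 -2.399 -1.819
vertex 1.015 -2.983 -1.239
vertex 2.636 -2.766 -1.246
endloop
endfacet
facet normal -0.698 -0.418 -0.581
outer loop
vertex 1.015 -2.983 -1.239
vertex 1.784 -3.274 -1.954
vertex 1.331 -3.737 -1.077
endloop
endfacet
facet normal -0.023 0.201 0.979
outer loop
vertex 1.015 -2.983 -1.239
vertex 1.331 -3.737 -1.077
vertex 2.636 -2.766 -1.246
endloop
endfacet
facet normal -0.699 -0.417 -0.581
outer loop
vertex 1.331 -3.737 -1.077
vertex 1.784 -3.274 -1.954
vertex 1.913 -4.221 -1.43
endloop
endfacet
facet normal 0.322 -0.274 0.906
outer loop
vertex 1.331 -3.737 -1.077
vertex 1.913 -4.221 -1.43
vertex 2.636 -2.766 -1.246
endloop
endfacet
facet normal -0.699 -0.417 -0.581
outer loop
vertex 1.913 -4.221 -1.43
vertex 1.784 -3.274 -1.954
vertex 2.418 -4.15 -2.089
endloop
endfacet
facet normal 0.738 -0.432 0.519
outer loop
vertex 1.913 -4.221 -1.43
vertex 2.418 -4.15 -2.089
vertex 2.636 -2.766 -1.246
endloop
endfacet
facet normal -0.700 -0.417 -0.580
outer loop
vertex 2.418 -4.15 -2.089
vertex 1.784 -3.274 -1.954
vertex 2.552 -3.566 -2.67
endloop
endfacet
facet normal 0.982 -0.182 0.044
outer loop
vertex 2.418 -4.15 -2.089
vertex 2.552 -3.566 -2.67
vertex 2.636 -2.766 -1.246
endloop
endfacet
facet normal -0.700 -0.417 -0.580
outer loop
vertex 2.552 -3.566 -2.67
vertex 1.784 -3.274 -1.954
vertex 2.236 -2.812 -2.831
endloop
endfacet
facet normal 0.913 0.331 -0.240
outer loop
vertex 2.552 -3.566 -2.67
vertex 2.236 -2.812 -2.831
vertex 2.636 -2.766 -1.246
endloop
endfacet
facet normal -0.301 -0.493 0.816
outer loop
vertex 0.456 -1.712 0.441
vertex 0.205 -0.722 0.947
vertex -1.427 -1.805 -0.311
endloop
endfacet
facet normal 0.220 -0.868 -0.444
outer loop
vertex -1.045 -1.178 -1.347
vertex 0.456 -1.712 0.441
vertex -1.427 -1.805 -0.311
endloop
endfacet
facet normal -0.301 -0.493 0.816
outer loop
vertex -1.427 -1.805 -0.311
vertex 0.205 -0.722 0.947
vertex -1.678 -0.815 0.195
endloop
endfacet
facet normal -0.928 -0.046 -0.370
outer loop
vertex -1.678 -0.815 0.195
vertex -1.045 -1.178 -1.347
vertex -1.427 -1.805 -0.311
endloop
endfacet
facet normal 0.928 0.046 0.370
outer loop
vertex 0.456 -1.712 0.441
vertex 0.587 -0.095 -0.089
vertex 0.205 -0.722 0.947
endloop
endfacet
facet normal 0.220 -0.868 -0.444
outer loop
vertex 0.838 -1.085 -0.595
vertex 0.456 -1.712 0.441
vertex -1.045 -1.178 -1.347
endloop
endfacet
facet normal 0.928 0.046 0.370
outer loop
vertex 0.838 -1.085 -0.595
vertex 0.587 -0.095 -0.089
vertex 0.456 -1.712 0.441
endloop
endfacet
facet normal -0.220 0.868 0.444
outer loop
vertex 0.205 -0.722 0.947
vertex 0.587 -0.095 -0.089
vertex -1.678 -0.815 0.195
endloop
endfacet
facet normal -0.928 -0.046 -0.370
outer loop
vertex -1.296 -0.188 -0.841
vertex -1.045 -1.178 -1.347
vertex -1.678 -0.815 0.195
endloop
endfacet
facet normal -0.220 0.868 0.444
outer loop
vertex -1.678 -0.815 0.195
vertex 0.587 -0.095 -0.089
vertex -1.296 -0.188 -0.841
endloop
endfacet
facet normal 0.301 0.493 -0.816
outer loop
vertex -1.296 -0.188 -0.841
vertex 0.838 -1.085 -0.595
vertex -1.045 -1.178 -1.347
endloop
endfacet
facet normal 0.301 0.493 -0.816
outer loop
vertex 0.587 -0.095 -0.089
vertex 0.838 -1.085 -0.595
vertex -1.296 -0.188 -0.841
endloop
endfacet

endsolid


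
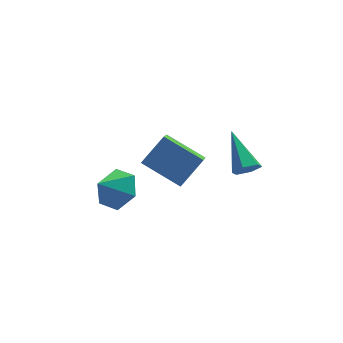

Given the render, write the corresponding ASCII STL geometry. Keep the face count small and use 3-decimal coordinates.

solid 
facet normal -0.643 -0.314 -0.699
outer loop
vertex 1.177 1.165 0.825
vertex 0.012 1.989 1.527
vertex 1.425 2.048 0.2
endloop
endfacet
facet normal 0.733 -0.518 -0.441
outer loop
vertex 2.248 2.451 1.093
vertex 1.177 1.165 0.825
vertex 1.425 2.048 0.2
endloop
endfacet
facet normal -0.643 -0.315 -0.698
outer loop
vertex 1.425 2.048 0.2
vertex 0.012 1.989 1.527
vertex 0.26 2.872 0.901
endloop
endfacet
facet normal 0.223 0.795 -0.564
outer loop
vertex 0.26 2.872 0.901
vertex 2.248 2.451 1.093
vertex 1.425 2.048 0.2
endloop
endfacet
facet normal -0.223 -0.795 0.564
outer loop
vertex 1.177 1.165 0.825
vertex 0.835 2.392 2.42
vertex 0.012 1.989 1.527
endloop
endfacet
facet normal 0.733 -0.518 -0.441
outer loop
vertex 2.0 1.568 1.719
vertex 1.177 1.165 0.825
vertex 2.248 2.451 1.093
endloop
endfacet
facet normal -0.223 -0.795 0.564
outer loop
vertex 2.0 1.568 1.719
vertex 0.835 2.392 2.42
vertex 1.177 1.165 0.825
endloop
endfacet
facet normal -0.733 0.518 0.441
outer loop
vertex 0.012 1.989 1.527
vertex 0.835 2.392 2.42
vertex 0.26 2.872 0.901
endloop
endfacet
facet normal 0.223 0.795 -0.564
outer loop
vertex 1.083 3.275 1.795
vertex 2.248 2.451 1.093
vertex 0.26 2.872 0.901
endloop
endfacet
facet normal -0.733 0.518 0.441
outer loop
vertex 0.26 2.872 0.901
vertex 0.835 2.392 2.42
vertex 1.083 3.275 1.795
endloop
endfacet
facet normal 0.643 0.314 0.698
outer loop
vertex 1.083 3.275 1.795
vertex 2.0 1.568 1.719
vertex 2.248 2.451 1.093
endloop
endfacet
facet normal 0.643 0.314 0.699
outer loop
vertex 0.835 2.392 2.42
vertex 2.0 1.568 1.719
vertex 1.083 3.275 1.795
endloop
endfacet
facet normal 0.640 0.364 -0.676
outer loop
vertex -0.344 1.056 1.698
vertex -0.934 1.011 1.115
vertex -0.849 1.702 1.568
endloop
endfacet
facet normal 0.025 0.216 0.976
outer loop
vertex -0.344 1.056 1.698
vertex -0.849 1.702 1.568
vertex -1.606 0.629 1.825
endloop
endfacet
facet normal 0.641 0.364 -0.676
outer loop
vertex -0.849 1.702 1.568
vertex -0.934 1.011 1.115
vertex -1.438 1.657 0.985
endloop
endfacet
facet normal -0.603 0.561 0.566
outer loop
vertex -0.849 1.702 1.568
vertex -1.438 1.657 0.985
vertex -1.606 0.629 1.825
endloop
endfacet
facet normal 0.641 0.364 -0.676
outer loop
vertex -1.438 1.657 0.985
vertex -0.934 1.011 1.115
vertex -1.523 0.967 0.533
endloop
endfacet
facet normal -0.990 0.140 -0.027
outer loop
vertex -1.438 1.657 0.985
vertex -1.523 0.967 0.533
vertex -1.606 0.629 1.825
endloop
endfacet
facet normal 0.641 0.365 -0.676
outer loop
vertex -1.523 0.967 0.533
vertex -0.934 1.011 1.115
vertex -1.019 0.321 0.662
endloop
endfacet
facet normal -0.749 -0.627 -0.212
outer loop
vertex -1.523 0.967 0.533
vertex -1.019 0.321 0.662
vertex -1.606 0.629 1.825
endloop
endfacet
facet normal 0.641 0.365 -0.676
outer loop
vertex -1.019 0.321 0.662
vertex -0.934 1.011 1.115
vertex -0.429 0.365 1.245
endloop
endfacet
facet normal -0.121 -0.973 0.196
outer loop
vertex -1.019 0.321 0.662
vertex -0.429 0.365 1.245
vertex -1.606 0.629 1.825
endloop
endfacet
facet normal 0.640 0.364 -0.676
outer loop
vertex -0.429 0.365 1.245
vertex -0.934 1.011 1.115
vertex -0.344 1.056 1.698
endloop
endfacet
facet normal 0.266 -0.551 0.791
outer loop
vertex -0.429 0.365 1.245
vertex -0.344 1.056 1.698
vertex -1.606 0.629 1.825
endloop
endfacet
facet normal 0.153 -0.816 -0.558
outer loop
vertex 3.582 1.403 1.037
vertex 3.368 1.103 1.417
vertex 3.061 1.306 1.036
endloop
endfacet
facet normal -0.138 0.746 -0.652
outer loop
vertex 3.582 1.403 1.037
vertex 3.061 1.306 1.036
vertex 3.112 2.457 2.343
endloop
endfacet
facet normal 0.154 -0.815 -0.559
outer loop
vertex 3.061 1.306 1.036
vertex 3.368 1.103 1.417
vertex 2.847 1.005 1.416
endloop
endfacet
facet normal -0.910 0.328 -0.253
outer loop
vertex 3.061 1.306 1.036
vertex 2.847 1.005 1.416
vertex 3.112 2.457 2.343
endloop
endfacet
facet normal 0.154 -0.816 -0.558
outer loop
vertex 2.847 1.005 1.416
vertex 3.368 1.103 1.417
vertex 3.154 0.802 1.798
endloop
endfacet
facet normal -0.813 -0.201 0.547
outer loop
vertex 2.847 1.005 1.416
vertex 3.154 0.802 1.798
vertex 3.112 2.457 2.343
endloop
endfacet
facet normal 0.154 -0.816 -0.558
outer loop
vertex 3.154 0.802 1.798
vertex 3.368 1.103 1.417
vertex 3.675 0.9 1.799
endloop
endfacet
facet normal 0.057 -0.311 0.949
outer loop
vertex 3.154 0.802 1.798
vertex 3.675 0.9 1.799
vertex 3.112 2.457 2.343
endloop
endfacet
facet normal 0.154 -0.816 -0.558
outer loop
vertex 3.675 0.9 1.799
vertex 3.368 1.103 1.417
vertex 3.889 1.201 1.418
endloop
endfacet
facet normal 0.828 0.107 0.550
outer loop
vertex 3.675 0.9 1.799
vertex 3.889 1.201 1.418
vertex 3.112 2.457 2.343
endloop
endfacet
facet normal 0.155 -0.816 -0.557
outer loop
vertex 3.889 1.201 1.418
vertex 3.368 1.103 1.417
vertex 3.582 1.403 1.037
endloop
endfacet
facet normal 0.730 0.636 -0.251
outer loop
vertex 3.889 1.201 1.418
vertex 3.582 1.403 1.037
vertex 3.112 2.457 2.343
endloop
endfacet

endsolid


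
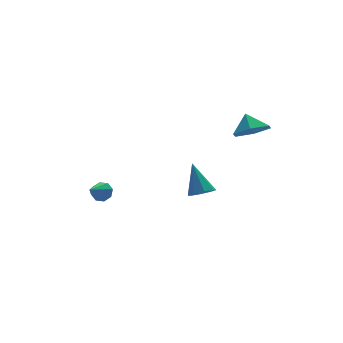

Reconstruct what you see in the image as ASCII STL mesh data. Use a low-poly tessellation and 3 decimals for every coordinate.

solid 
facet normal -0.001 -0.646 -0.764
outer loop
vertex 3.463 -2.856 3.236
vertex 2.93 -2.219 2.698
vertex 3.919 -2.185 2.668
endloop
endfacet
facet normal 0.695 0.126 0.707
outer loop
vertex 3.463 -2.856 3.236
vertex 3.919 -2.185 2.668
vertex 2.93 -1.521 3.522
endloop
endfacet
facet normal -0.001 -0.646 -0.764
outer loop
vertex 3.919 -2.185 2.668
vertex 2.93 -2.219 2.698
vertex 3.385 -1.548 2.13
endloop
endfacet
facet normal 0.660 0.724 0.202
outer loop
vertex 3.919 -2.185 2.668
vertex 3.385 -1.548 2.13
vertex 2.93 -1.521 3.522
endloop
endfacet
facet normal -0.000 -0.646 -0.763
outer loop
vertex 3.385 -1.548 2.13
vertex 2.93 -2.219 2.698
vertex 2.396 -1.582 2.159
endloop
endfacet
facet normal -0.035 0.999 -0.031
outer loop
vertex 3.385 -1.548 2.13
vertex 2.396 -1.582 2.159
vertex 2.93 -1.521 3.522
endloop
endfacet
facet normal -0.001 -0.646 -0.763
outer loop
vertex 2.396 -1.582 2.159
vertex 2.93 -2.219 2.698
vertex 1.941 -2.252 2.727
endloop
endfacet
facet normal -0.695 0.677 0.242
outer loop
vertex 2.396 -1.582 2.159
vertex 1.941 -2.252 2.727
vertex 2.93 -1.521 3.522
endloop
endfacet
facet normal -0.001 -0.646 -0.763
outer loop
vertex 1.941 -2.252 2.727
vertex 2.93 -2.219 2.698
vertex 2.474 -2.889 3.266
endloop
endfacet
facet normal -0.660 0.080 0.747
outer loop
vertex 1.941 -2.252 2.727
vertex 2.474 -2.889 3.266
vertex 2.93 -1.521 3.522
endloop
endfacet
facet normal -0.002 -0.646 -0.763
outer loop
vertex 2.474 -2.889 3.266
vertex 2.93 -2.219 2.698
vertex 3.463 -2.856 3.236
endloop
endfacet
facet normal 0.036 -0.195 0.980
outer loop
vertex 2.474 -2.889 3.266
vertex 3.463 -2.856 3.236
vertex 2.93 -1.521 3.522
endloop
endfacet
facet normal 0.696 0.489 -0.526
outer loop
vertex -1.847 2.973 -2.647
vertex -2.274 3.313 -2.896
vertex -1.932 3.354 -2.405
endloop
endfacet
facet normal 0.359 -0.442 0.822
outer loop
vertex -1.847 2.973 -2.647
vertex -1.932 3.354 -2.405
vertex -3.166 2.687 -2.224
endloop
endfacet
facet normal 0.696 0.488 -0.526
outer loop
vertex -1.932 3.354 -2.405
vertex -2.274 3.313 -2.896
vertex -2.217 3.711 -2.451
endloop
endfacet
facet normal 0.053 0.169 0.984
outer loop
vertex -1.932 3.354 -2.405
vertex -2.217 3.711 -2.451
vertex -3.166 2.687 -2.224
endloop
endfacet
facet normal 0.696 0.488 -0.526
outer loop
vertex -2.217 3.711 -2.451
vertex -2.274 3.313 -2.896
vertex -2.536 3.835 -2.758
endloop
endfacet
facet normal -0.446 0.567 0.693
outer loop
vertex -2.217 3.711 -2.451
vertex -2.536 3.835 -2.758
vertex -3.166 2.687 -2.224
endloop
endfacet
facet normal 0.697 0.489 -0.525
outer loop
vertex -2.536 3.835 -2.758
vertex -2.274 3.313 -2.896
vertex -2.701 3.653 -3.146
endloop
endfacet
facet normal -0.847 0.519 0.117
outer loop
vertex -2.536 3.835 -2.758
vertex -2.701 3.653 -3.146
vertex -3.166 2.687 -2.224
endloop
endfacet
facet normal 0.697 0.489 -0.525
outer loop
vertex -2.701 3.653 -3.146
vertex -2.274 3.313 -2.896
vertex -2.616 3.272 -3.388
endloop
endfacet
facet normal -0.913 0.053 -0.405
outer loop
vertex -2.701 3.653 -3.146
vertex -2.616 3.272 -3.388
vertex -3.166 2.687 -2.224
endloop
endfacet
facet normal 0.697 0.489 -0.525
outer loop
vertex -2.616 3.272 -3.388
vertex -2.274 3.313 -2.896
vertex -2.331 2.915 -3.342
endloop
endfacet
facet normal -0.607 -0.557 -0.567
outer loop
vertex -2.616 3.272 -3.388
vertex -2.331 2.915 -3.342
vertex -3.166 2.687 -2.224
endloop
endfacet
facet normal 0.697 0.488 -0.525
outer loop
vertex -2.331 2.915 -3.342
vertex -2.274 3.313 -2.896
vertex -2.013 2.791 -3.035
endloop
endfacet
facet normal -0.107 -0.955 -0.275
outer loop
vertex -2.331 2.915 -3.342
vertex -2.013 2.791 -3.035
vertex -3.166 2.687 -2.224
endloop
endfacet
facet normal 0.696 0.488 -0.527
outer loop
vertex -2.013 2.791 -3.035
vertex -2.274 3.313 -2.896
vertex -1.847 2.973 -2.647
endloop
endfacet
facet normal 0.293 -0.908 0.300
outer loop
vertex -2.013 2.791 -3.035
vertex -1.847 2.973 -2.647
vertex -3.166 2.687 -2.224
endloop
endfacet
facet normal 0.001 -0.598 -0.802
outer loop
vertex 3.254 2.349 -3.574
vertex 2.861 2.842 -3.942
vertex 3.573 2.717 -3.848
endloop
endfacet
facet normal 0.774 -0.231 0.590
outer loop
vertex 3.254 2.349 -3.574
vertex 3.573 2.717 -3.848
vertex 2.859 3.978 -2.418
endloop
endfacet
facet normal 0.001 -0.597 -0.803
outer loop
vertex 3.573 2.717 -3.848
vertex 2.861 2.842 -3.942
vertex 3.476 3.158 -4.176
endloop
endfacet
facet normal 0.928 0.331 0.171
outer loop
vertex 3.573 2.717 -3.848
vertex 3.476 3.158 -4.176
vertex 2.859 3.978 -2.418
endloop
endfacet
facet normal 0.002 -0.598 -0.802
outer loop
vertex 3.476 3.158 -4.176
vertex 2.861 2.842 -3.942
vertex 3.018 3.414 -4.368
endloop
endfacet
facet normal 0.539 0.820 -0.193
outer loop
vertex 3.476 3.158 -4.176
vertex 3.018 3.414 -4.368
vertex 2.859 3.978 -2.418
endloop
endfacet
facet normal 0.000 -0.597 -0.802
outer loop
vertex 3.018 3.414 -4.368
vertex 2.861 2.842 -3.942
vertex 2.468 3.336 -4.31
endloop
endfacet
facet normal -0.164 0.944 -0.286
outer loop
vertex 3.018 3.414 -4.368
vertex 2.468 3.336 -4.31
vertex 2.859 3.978 -2.418
endloop
endfacet
facet normal 0.000 -0.597 -0.802
outer loop
vertex 2.468 3.336 -4.31
vertex 2.861 2.842 -3.942
vertex 2.148 2.968 -4.036
endloop
endfacet
facet normal -0.773 0.632 -0.055
outer loop
vertex 2.468 3.336 -4.31
vertex 2.148 2.968 -4.036
vertex 2.859 3.978 -2.418
endloop
endfacet
facet normal -0.000 -0.598 -0.802
outer loop
vertex 2.148 2.968 -4.036
vertex 2.861 2.842 -3.942
vertex 2.245 2.527 -3.707
endloop
endfacet
facet normal -0.928 0.068 0.365
outer loop
vertex 2.148 2.968 -4.036
vertex 2.245 2.527 -3.707
vertex 2.859 3.978 -2.418
endloop
endfacet
facet normal 0.000 -0.598 -0.802
outer loop
vertex 2.245 2.527 -3.707
vertex 2.861 2.842 -3.942
vertex 2.703 2.271 -3.516
endloop
endfacet
facet normal -0.539 -0.420 0.730
outer loop
vertex 2.245 2.527 -3.707
vertex 2.703 2.271 -3.516
vertex 2.859 3.978 -2.418
endloop
endfacet
facet normal 0.000 -0.598 -0.801
outer loop
vertex 2.703 2.271 -3.516
vertex 2.861 2.842 -3.942
vertex 3.254 2.349 -3.574
endloop
endfacet
facet normal 0.164 -0.544 0.823
outer loop
vertex 2.703 2.271 -3.516
vertex 3.254 2.349 -3.574
vertex 2.859 3.978 -2.418
endloop
endfacet

endsolid


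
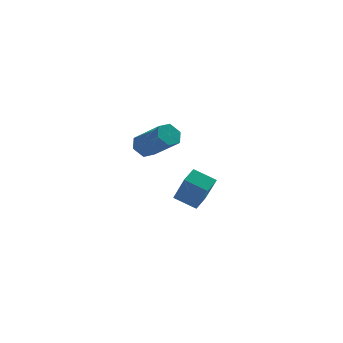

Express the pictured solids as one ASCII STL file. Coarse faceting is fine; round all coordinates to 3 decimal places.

solid 
facet normal -0.520 0.598 -0.610
outer loop
vertex -3.61 0.55 2.251
vertex -3.981 0.632 2.648
vertex -3.547 0.966 2.605
endloop
endfacet
facet normal 0.846 0.265 -0.462
outer loop
vertex -3.61 0.55 2.251
vertex -3.547 0.966 2.605
vertex -2.787 -0.394 3.215
endloop
endfacet
facet normal 0.846 0.265 -0.462
outer loop
vertex -2.787 -0.394 3.215
vertex -3.547 0.966 2.605
vertex -2.724 0.022 3.569
endloop
endfacet
facet normal 0.520 -0.598 0.610
outer loop
vertex -2.787 -0.394 3.215
vertex -2.724 0.022 3.569
vertex -3.159 -0.312 3.612
endloop
endfacet
facet normal -0.520 0.598 -0.610
outer loop
vertex -3.547 0.966 2.605
vertex -3.981 0.632 2.648
vertex -3.918 1.048 3.002
endloop
endfacet
facet normal 0.523 0.788 0.326
outer loop
vertex -3.547 0.966 2.605
vertex -3.918 1.048 3.002
vertex -2.724 0.022 3.569
endloop
endfacet
facet normal 0.522 0.788 0.326
outer loop
vertex -2.724 0.022 3.569
vertex -3.918 1.048 3.002
vertex -3.096 0.104 3.966
endloop
endfacet
facet normal 0.520 -0.598 0.610
outer loop
vertex -2.724 0.022 3.569
vertex -3.096 0.104 3.966
vertex -3.159 -0.312 3.612
endloop
endfacet
facet normal -0.520 0.598 -0.610
outer loop
vertex -3.918 1.048 3.002
vertex -3.981 0.632 2.648
vertex -4.353 0.714 3.045
endloop
endfacet
facet normal -0.324 0.523 0.788
outer loop
vertex -3.918 1.048 3.002
vertex -4.353 0.714 3.045
vertex -3.096 0.104 3.966
endloop
endfacet
facet normal -0.324 0.523 0.789
outer loop
vertex -3.096 0.104 3.966
vertex -4.353 0.714 3.045
vertex -3.53 -0.23 4.009
endloop
endfacet
facet normal 0.520 -0.598 0.610
outer loop
vertex -3.096 0.104 3.966
vertex -3.53 -0.23 4.009
vertex -3.159 -0.312 3.612
endloop
endfacet
facet normal -0.520 0.598 -0.610
outer loop
vertex -4.353 0.714 3.045
vertex -3.981 0.632 2.648
vertex -4.416 0.298 2.691
endloop
endfacet
facet normal -0.846 -0.265 0.462
outer loop
vertex -4.353 0.714 3.045
vertex -4.416 0.298 2.691
vertex -3.53 -0.23 4.009
endloop
endfacet
facet normal -0.846 -0.265 0.462
outer loop
vertex -3.53 -0.23 4.009
vertex -4.416 0.298 2.691
vertex -3.593 -0.646 3.655
endloop
endfacet
facet normal 0.520 -0.598 0.610
outer loop
vertex -3.53 -0.23 4.009
vertex -3.593 -0.646 3.655
vertex -3.159 -0.312 3.612
endloop
endfacet
facet normal -0.520 0.598 -0.610
outer loop
vertex -4.416 0.298 2.691
vertex -3.981 0.632 2.648
vertex -4.044 0.216 2.294
endloop
endfacet
facet normal -0.522 -0.788 -0.326
outer loop
vertex -4.416 0.298 2.691
vertex -4.044 0.216 2.294
vertex -3.593 -0.646 3.655
endloop
endfacet
facet normal -0.523 -0.788 -0.326
outer loop
vertex -3.593 -0.646 3.655
vertex -4.044 0.216 2.294
vertex -3.222 -0.728 3.258
endloop
endfacet
facet normal 0.520 -0.598 0.610
outer loop
vertex -3.593 -0.646 3.655
vertex -3.222 -0.728 3.258
vertex -3.159 -0.312 3.612
endloop
endfacet
facet normal -0.520 0.598 -0.610
outer loop
vertex -4.044 0.216 2.294
vertex -3.981 0.632 2.648
vertex -3.61 0.55 2.251
endloop
endfacet
facet normal 0.324 -0.523 -0.788
outer loop
vertex -4.044 0.216 2.294
vertex -3.61 0.55 2.251
vertex -3.222 -0.728 3.258
endloop
endfacet
facet normal 0.324 -0.523 -0.788
outer loop
vertex -3.222 -0.728 3.258
vertex -3.61 0.55 2.251
vertex -2.787 -0.394 3.215
endloop
endfacet
facet normal 0.520 -0.598 0.610
outer loop
vertex -3.222 -0.728 3.258
vertex -2.787 -0.394 3.215
vertex -3.159 -0.312 3.612
endloop
endfacet
facet normal -0.535 -0.781 -0.323
outer loop
vertex -1.345 3.052 -0.93
vertex -2.204 3.454 -0.479
vertex -1.684 3.842 -2.279
endloop
endfacet
facet normal 0.818 -0.383 -0.430
outer loop
vertex -1.256 4.466 -2.021
vertex -1.345 3.052 -0.93
vertex -1.684 3.842 -2.279
endloop
endfacet
facet normal -0.535 -0.781 -0.323
outer loop
vertex -1.684 3.842 -2.279
vertex -2.204 3.454 -0.479
vertex -2.543 4.244 -1.828
endloop
endfacet
facet normal -0.212 0.494 -0.843
outer loop
vertex -2.543 4.244 -1.828
vertex -1.256 4.466 -2.021
vertex -1.684 3.842 -2.279
endloop
endfacet
facet normal 0.212 -0.494 0.843
outer loop
vertex -1.345 3.052 -0.93
vertex -1.776 4.078 -0.221
vertex -2.204 3.454 -0.479
endloop
endfacet
facet normal 0.818 -0.383 -0.430
outer loop
vertex -0.917 3.676 -0.672
vertex -1.345 3.052 -0.93
vertex -1.256 4.466 -2.021
endloop
endfacet
facet normal 0.212 -0.494 0.843
outer loop
vertex -0.917 3.676 -0.672
vertex -1.776 4.078 -0.221
vertex -1.345 3.052 -0.93
endloop
endfacet
facet normal -0.818 0.383 0.430
outer loop
vertex -2.204 3.454 -0.479
vertex -1.776 4.078 -0.221
vertex -2.543 4.244 -1.828
endloop
endfacet
facet normal -0.212 0.494 -0.843
outer loop
vertex -2.115 4.868 -1.57
vertex -1.256 4.466 -2.021
vertex -2.543 4.244 -1.828
endloop
endfacet
facet normal -0.818 0.383 0.430
outer loop
vertex -2.543 4.244 -1.828
vertex -1.776 4.078 -0.221
vertex -2.115 4.868 -1.57
endloop
endfacet
facet normal 0.535 0.781 0.323
outer loop
vertex -2.115 4.868 -1.57
vertex -0.917 3.676 -0.672
vertex -1.256 4.466 -2.021
endloop
endfacet
facet normal 0.535 0.781 0.323
outer loop
vertex -1.776 4.078 -0.221
vertex -0.917 3.676 -0.672
vertex -2.115 4.868 -1.57
endloop
endfacet

endsolid


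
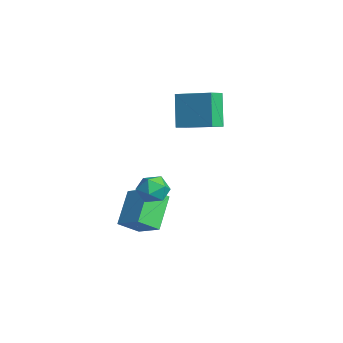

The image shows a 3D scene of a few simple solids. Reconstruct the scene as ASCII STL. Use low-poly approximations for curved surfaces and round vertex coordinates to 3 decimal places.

solid 
facet normal -0.799 -0.384 -0.463
outer loop
vertex 0.735 -0.717 -4.513
vertex -0.433 0.143 -3.21
vertex 0.67 0.289 -5.235
endloop
endfacet
facet normal 0.599 -0.441 -0.668
outer loop
vertex 1.853 0.857 -4.55
vertex 0.735 -0.717 -4.513
vertex 0.67 0.289 -5.235
endloop
endfacet
facet normal -0.799 -0.384 -0.463
outer loop
vertex 0.67 0.289 -5.235
vertex -0.433 0.143 -3.21
vertex -0.498 1.149 -3.932
endloop
endfacet
facet normal -0.052 0.811 -0.582
outer loop
vertex -0.498 1.149 -3.932
vertex 1.853 0.857 -4.55
vertex 0.67 0.289 -5.235
endloop
endfacet
facet normal 0.052 -0.811 0.582
outer loop
vertex 0.735 -0.717 -4.513
vertex 0.75 0.711 -2.525
vertex -0.433 0.143 -3.21
endloop
endfacet
facet normal 0.599 -0.441 -0.668
outer loop
vertex 1.918 -0.149 -3.828
vertex 0.735 -0.717 -4.513
vertex 1.853 0.857 -4.55
endloop
endfacet
facet normal 0.052 -0.811 0.582
outer loop
vertex 1.918 -0.149 -3.828
vertex 0.75 0.711 -2.525
vertex 0.735 -0.717 -4.513
endloop
endfacet
facet normal -0.599 0.441 0.668
outer loop
vertex -0.433 0.143 -3.21
vertex 0.75 0.711 -2.525
vertex -0.498 1.149 -3.932
endloop
endfacet
facet normal -0.052 0.811 -0.582
outer loop
vertex 0.685 1.717 -3.247
vertex 1.853 0.857 -4.55
vertex -0.498 1.149 -3.932
endloop
endfacet
facet normal -0.599 0.441 0.668
outer loop
vertex -0.498 1.149 -3.932
vertex 0.75 0.711 -2.525
vertex 0.685 1.717 -3.247
endloop
endfacet
facet normal 0.799 0.384 0.463
outer loop
vertex 0.685 1.717 -3.247
vertex 1.918 -0.149 -3.828
vertex 1.853 0.857 -4.55
endloop
endfacet
facet normal 0.799 0.384 0.463
outer loop
vertex 0.75 0.711 -2.525
vertex 1.918 -0.149 -3.828
vertex 0.685 1.717 -3.247
endloop
endfacet
facet normal -0.440 0.873 0.210
outer loop
vertex 3.16 0.93 -1.319
vertex 2.437 0.566 -1.32
vertex 2.864 0.616 -0.634
endloop
endfacet
facet normal 0.218 0.848 0.483
outer loop
vertex 3.16 0.93 -1.319
vertex 2.864 0.616 -0.634
vertex 3.646 0.52 -0.819
endloop
endfacet
facet normal 0.675 0.736 -0.052
outer loop
vertex 3.16 0.93 -1.319
vertex 3.646 0.52 -0.819
vertex 3.703 0.411 -1.619
endloop
endfacet
facet normal 0.299 0.692 -0.657
outer loop
vertex 3.16 0.93 -1.319
vertex 3.703 0.411 -1.619
vertex 2.956 0.439 -1.929
endloop
endfacet
facet normal -0.390 0.777 -0.495
outer loop
vertex 3.16 0.93 -1.319
vertex 2.956 0.439 -1.929
vertex 2.437 0.566 -1.32
endloop
endfacet
facet normal 0.254 0.287 0.924
outer loop
vertex 3.646 0.52 -0.819
vertex 2.864 0.616 -0.634
vertex 3.224 -0.099 -0.511
endloop
endfacet
facet normal -0.813 0.327 0.482
outer loop
vertex 2.864 0.616 -0.634
vertex 2.437 0.566 -1.32
vertex 2.477 -0.071 -0.821
endloop
endfacet
facet normal -0.732 0.171 -0.659
outer loop
vertex 2.437 0.566 -1.32
vertex 2.956 0.439 -1.929
vertex 2.534 -0.18 -1.621
endloop
endfacet
facet normal 0.384 0.035 -0.923
outer loop
vertex 2.956 0.439 -1.929
vertex 3.703 0.411 -1.619
vertex 3.316 -0.276 -1.806
endloop
endfacet
facet normal 0.993 0.106 0.056
outer loop
vertex 3.703 0.411 -1.619
vertex 3.646 0.52 -0.819
vertex 3.743 -0.226 -1.12
endloop
endfacet
facet normal -0.299 -0.692 0.657
outer loop
vertex 3.02 -0.59 -1.121
vertex 3.224 -0.099 -0.511
vertex 2.477 -0.071 -0.821
endloop
endfacet
facet normal -0.675 -0.736 0.052
outer loop
vertex 3.02 -0.59 -1.121
vertex 2.477 -0.071 -0.821
vertex 2.534 -0.18 -1.621
endloop
endfacet
facet normal -0.218 -0.848 -0.483
outer loop
vertex 3.02 -0.59 -1.121
vertex 2.534 -0.18 -1.621
vertex 3.316 -0.276 -1.806
endloop
endfacet
facet normal 0.440 -0.873 -0.210
outer loop
vertex 3.02 -0.59 -1.121
vertex 3.316 -0.276 -1.806
vertex 3.743 -0.226 -1.12
endloop
endfacet
facet normal 0.390 -0.777 0.495
outer loop
vertex 3.02 -0.59 -1.121
vertex 3.743 -0.226 -1.12
vertex 3.224 -0.099 -0.511
endloop
endfacet
facet normal -0.384 -0.035 0.923
outer loop
vertex 2.477 -0.071 -0.821
vertex 3.224 -0.099 -0.511
vertex 2.864 0.616 -0.634
endloop
endfacet
facet normal -0.993 -0.106 -0.056
outer loop
vertex 2.534 -0.18 -1.621
vertex 2.477 -0.071 -0.821
vertex 2.437 0.566 -1.32
endloop
endfacet
facet normal -0.254 -0.287 -0.924
outer loop
vertex 3.316 -0.276 -1.806
vertex 2.534 -0.18 -1.621
vertex 2.956 0.439 -1.929
endloop
endfacet
facet normal 0.813 -0.327 -0.482
outer loop
vertex 3.743 -0.226 -1.12
vertex 3.316 -0.276 -1.806
vertex 3.703 0.411 -1.619
endloop
endfacet
facet normal 0.732 -0.171 0.659
outer loop
vertex 3.224 -0.099 -0.511
vertex 3.743 -0.226 -1.12
vertex 3.646 0.52 -0.819
endloop
endfacet
facet normal -0.743 -0.605 -0.286
outer loop
vertex -2.339 3.016 1.609
vertex -2.781 3.715 1.28
vertex -1.478 2.761 -0.089
endloop
endfacet
facet normal 0.497 -0.785 0.370
outer loop
vertex 0.001 3.965 0.48
vertex -2.339 3.016 1.609
vertex -1.478 2.761 -0.089
endloop
endfacet
facet normal -0.743 -0.605 -0.286
outer loop
vertex -1.478 2.761 -0.089
vertex -2.781 3.715 1.28
vertex -1.92 3.46 -0.418
endloop
endfacet
facet normal 0.448 -0.133 -0.884
outer loop
vertex -1.92 3.46 -0.418
vertex 0.001 3.965 0.48
vertex -1.478 2.761 -0.089
endloop
endfacet
facet normal -0.448 0.133 0.884
outer loop
vertex -2.339 3.016 1.609
vertex -1.302 4.919 1.849
vertex -2.781 3.715 1.28
endloop
endfacet
facet normal 0.497 -0.785 0.370
outer loop
vertex -0.86 4.22 2.178
vertex -2.339 3.016 1.609
vertex 0.001 3.965 0.48
endloop
endfacet
facet normal -0.448 0.133 0.884
outer loop
vertex -0.86 4.22 2.178
vertex -1.302 4.919 1.849
vertex -2.339 3.016 1.609
endloop
endfacet
facet normal -0.497 0.785 -0.370
outer loop
vertex -2.781 3.715 1.28
vertex -1.302 4.919 1.849
vertex -1.92 3.46 -0.418
endloop
endfacet
facet normal 0.448 -0.133 -0.884
outer loop
vertex -0.441 4.664 0.151
vertex 0.001 3.965 0.48
vertex -1.92 3.46 -0.418
endloop
endfacet
facet normal -0.497 0.785 -0.370
outer loop
vertex -1.92 3.46 -0.418
vertex -1.302 4.919 1.849
vertex -0.441 4.664 0.151
endloop
endfacet
facet normal 0.743 0.605 0.286
outer loop
vertex -0.441 4.664 0.151
vertex -0.86 4.22 2.178
vertex 0.001 3.965 0.48
endloop
endfacet
facet normal 0.743 0.605 0.286
outer loop
vertex -1.302 4.919 1.849
vertex -0.86 4.22 2.178
vertex -0.441 4.664 0.151
endloop
endfacet

endsolid


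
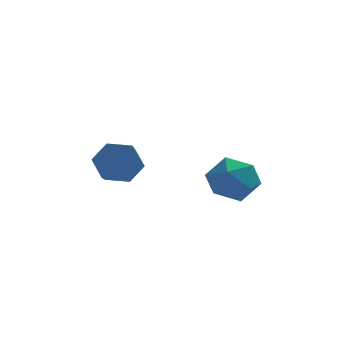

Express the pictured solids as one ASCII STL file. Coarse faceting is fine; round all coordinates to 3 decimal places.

solid 
facet normal 0.031 0.897 -0.441
outer loop
vertex 0.114 1.94 -1.807
vertex -0.445 1.622 -2.493
vertex -0.82 2.013 -1.725
endloop
endfacet
facet normal 0.112 0.435 0.893
outer loop
vertex 0.114 1.94 -1.807
vertex -0.82 2.013 -1.725
vertex 0.044 -0.024 -0.841
endloop
endfacet
facet normal 0.113 0.435 0.893
outer loop
vertex 0.044 -0.024 -0.841
vertex -0.82 2.013 -1.725
vertex -0.89 0.05 -0.759
endloop
endfacet
facet normal -0.032 -0.897 0.442
outer loop
vertex 0.044 -0.024 -0.841
vertex -0.89 0.05 -0.759
vertex -0.515 -0.342 -1.527
endloop
endfacet
facet normal 0.032 0.897 -0.441
outer loop
vertex -0.82 2.013 -1.725
vertex -0.445 1.622 -2.493
vertex -1.378 1.696 -2.411
endloop
endfacet
facet normal -0.804 0.285 0.522
outer loop
vertex -0.82 2.013 -1.725
vertex -1.378 1.696 -2.411
vertex -0.89 0.05 -0.759
endloop
endfacet
facet normal -0.803 0.286 0.522
outer loop
vertex -0.89 0.05 -0.759
vertex -1.378 1.696 -2.411
vertex -1.449 -0.268 -1.445
endloop
endfacet
facet normal -0.032 -0.897 0.442
outer loop
vertex -0.89 0.05 -0.759
vertex -1.449 -0.268 -1.445
vertex -0.515 -0.342 -1.527
endloop
endfacet
facet normal 0.032 0.896 -0.442
outer loop
vertex -1.378 1.696 -2.411
vertex -0.445 1.622 -2.493
vertex -1.004 1.304 -3.179
endloop
endfacet
facet normal -0.917 -0.149 -0.370
outer loop
vertex -1.378 1.696 -2.411
vertex -1.004 1.304 -3.179
vertex -1.449 -0.268 -1.445
endloop
endfacet
facet normal -0.916 -0.150 -0.371
outer loop
vertex -1.449 -0.268 -1.445
vertex -1.004 1.304 -3.179
vertex -1.074 -0.66 -2.213
endloop
endfacet
facet normal -0.032 -0.897 0.442
outer loop
vertex -1.449 -0.268 -1.445
vertex -1.074 -0.66 -2.213
vertex -0.515 -0.342 -1.527
endloop
endfacet
facet normal 0.032 0.897 -0.442
outer loop
vertex -1.004 1.304 -3.179
vertex -0.445 1.622 -2.493
vertex -0.07 1.23 -3.261
endloop
endfacet
facet normal -0.113 -0.435 -0.893
outer loop
vertex -1.004 1.304 -3.179
vertex -0.07 1.23 -3.261
vertex -1.074 -0.66 -2.213
endloop
endfacet
facet normal -0.112 -0.436 -0.893
outer loop
vertex -1.074 -0.66 -2.213
vertex -0.07 1.23 -3.261
vertex -0.14 -0.733 -2.295
endloop
endfacet
facet normal -0.031 -0.897 0.441
outer loop
vertex -1.074 -0.66 -2.213
vertex -0.14 -0.733 -2.295
vertex -0.515 -0.342 -1.527
endloop
endfacet
facet normal 0.032 0.897 -0.442
outer loop
vertex -0.07 1.23 -3.261
vertex -0.445 1.622 -2.493
vertex 0.489 1.548 -2.575
endloop
endfacet
facet normal 0.803 -0.286 -0.522
outer loop
vertex -0.07 1.23 -3.261
vertex 0.489 1.548 -2.575
vertex -0.14 -0.733 -2.295
endloop
endfacet
facet normal 0.804 -0.286 -0.522
outer loop
vertex -0.14 -0.733 -2.295
vertex 0.489 1.548 -2.575
vertex 0.418 -0.416 -1.609
endloop
endfacet
facet normal -0.032 -0.897 0.441
outer loop
vertex -0.14 -0.733 -2.295
vertex 0.418 -0.416 -1.609
vertex -0.515 -0.342 -1.527
endloop
endfacet
facet normal 0.032 0.897 -0.442
outer loop
vertex 0.489 1.548 -2.575
vertex -0.445 1.622 -2.493
vertex 0.114 1.94 -1.807
endloop
endfacet
facet normal 0.916 0.149 0.371
outer loop
vertex 0.489 1.548 -2.575
vertex 0.114 1.94 -1.807
vertex 0.418 -0.416 -1.609
endloop
endfacet
facet normal 0.917 0.149 0.370
outer loop
vertex 0.418 -0.416 -1.609
vertex 0.114 1.94 -1.807
vertex 0.044 -0.024 -0.841
endloop
endfacet
facet normal -0.032 -0.896 0.442
outer loop
vertex 0.418 -0.416 -1.609
vertex 0.044 -0.024 -0.841
vertex -0.515 -0.342 -1.527
endloop
endfacet
facet normal 0.082 0.990 -0.115
outer loop
vertex 3.971 -0.115 -2.946
vertex 3.161 0.041 -2.18
vertex 4.238 -0.011 -1.858
endloop
endfacet
facet normal 0.707 0.666 -0.237
outer loop
vertex 3.971 -0.115 -2.946
vertex 4.238 -0.011 -1.858
vertex 4.754 -0.784 -2.492
endloop
endfacet
facet normal 0.612 0.197 -0.766
outer loop
vertex 3.971 -0.115 -2.946
vertex 4.754 -0.784 -2.492
vertex 3.996 -1.209 -3.207
endloop
endfacet
facet normal -0.071 0.230 -0.971
outer loop
vertex 3.971 -0.115 -2.946
vertex 3.996 -1.209 -3.207
vertex 3.012 -0.699 -3.014
endloop
endfacet
facet normal -0.398 0.720 -0.568
outer loop
vertex 3.971 -0.115 -2.946
vertex 3.012 -0.699 -3.014
vertex 3.161 0.041 -2.18
endloop
endfacet
facet normal 0.886 0.304 0.351
outer loop
vertex 4.754 -0.784 -2.492
vertex 4.238 -0.011 -1.858
vertex 4.428 -1.041 -1.446
endloop
endfacet
facet normal -0.124 0.827 0.548
outer loop
vertex 4.238 -0.011 -1.858
vertex 3.161 0.041 -2.18
vertex 3.444 -0.531 -1.253
endloop
endfacet
facet normal -0.902 0.390 -0.185
outer loop
vertex 3.161 0.041 -2.18
vertex 3.012 -0.699 -3.014
vertex 2.686 -0.956 -1.968
endloop
endfacet
facet normal -0.373 -0.403 -0.836
outer loop
vertex 3.012 -0.699 -3.014
vertex 3.996 -1.209 -3.207
vertex 3.202 -1.729 -2.602
endloop
endfacet
facet normal 0.732 -0.456 -0.505
outer loop
vertex 3.996 -1.209 -3.207
vertex 4.754 -0.784 -2.492
vertex 4.279 -1.781 -2.28
endloop
endfacet
facet normal 0.071 -0.230 0.971
outer loop
vertex 3.469 -1.625 -1.514
vertex 4.428 -1.041 -1.446
vertex 3.444 -0.531 -1.253
endloop
endfacet
facet normal -0.612 -0.197 0.766
outer loop
vertex 3.469 -1.625 -1.514
vertex 3.444 -0.531 -1.253
vertex 2.686 -0.956 -1.968
endloop
endfacet
facet normal -0.707 -0.666 0.237
outer loop
vertex 3.469 -1.625 -1.514
vertex 2.686 -0.956 -1.968
vertex 3.202 -1.729 -2.602
endloop
endfacet
facet normal -0.082 -0.990 0.115
outer loop
vertex 3.469 -1.625 -1.514
vertex 3.202 -1.729 -2.602
vertex 4.279 -1.781 -2.28
endloop
endfacet
facet normal 0.398 -0.720 0.568
outer loop
vertex 3.469 -1.625 -1.514
vertex 4.279 -1.781 -2.28
vertex 4.428 -1.041 -1.446
endloop
endfacet
facet normal 0.373 0.403 0.836
outer loop
vertex 3.444 -0.531 -1.253
vertex 4.428 -1.041 -1.446
vertex 4.238 -0.011 -1.858
endloop
endfacet
facet normal -0.732 0.456 0.505
outer loop
vertex 2.686 -0.956 -1.968
vertex 3.444 -0.531 -1.253
vertex 3.161 0.041 -2.18
endloop
endfacet
facet normal -0.886 -0.304 -0.351
outer loop
vertex 3.202 -1.729 -2.602
vertex 2.686 -0.956 -1.968
vertex 3.012 -0.699 -3.014
endloop
endfacet
facet normal 0.124 -0.827 -0.548
outer loop
vertex 4.279 -1.781 -2.28
vertex 3.202 -1.729 -2.602
vertex 3.996 -1.209 -3.207
endloop
endfacet
facet normal 0.902 -0.390 0.185
outer loop
vertex 4.428 -1.041 -1.446
vertex 4.279 -1.781 -2.28
vertex 4.754 -0.784 -2.492
endloop
endfacet

endsolid


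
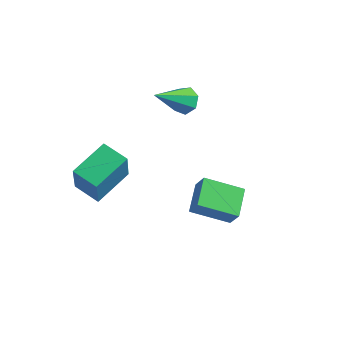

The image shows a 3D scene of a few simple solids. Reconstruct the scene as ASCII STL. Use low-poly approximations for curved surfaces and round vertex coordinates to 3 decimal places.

solid 
facet normal -0.505 0.117 -0.855
outer loop
vertex 1.535 -0.222 -0.055
vertex 2.651 0.538 -0.609
vertex 2.0 -1.203 -0.464
endloop
endfacet
facet normal -0.765 -0.521 0.380
outer loop
vertex 2.409 -1.298 0.229
vertex 1.535 -0.222 -0.055
vertex 2.0 -1.203 -0.464
endloop
endfacet
facet normal -0.505 0.117 -0.855
outer loop
vertex 2.0 -1.203 -0.464
vertex 2.651 0.538 -0.609
vertex 3.116 -0.443 -1.018
endloop
endfacet
facet normal 0.401 -0.846 -0.353
outer loop
vertex 3.116 -0.443 -1.018
vertex 2.409 -1.298 0.229
vertex 2.0 -1.203 -0.464
endloop
endfacet
facet normal -0.401 0.846 0.353
outer loop
vertex 1.535 -0.222 -0.055
vertex 3.06 0.443 0.084
vertex 2.651 0.538 -0.609
endloop
endfacet
facet normal -0.765 -0.521 0.380
outer loop
vertex 1.944 -0.317 0.638
vertex 1.535 -0.222 -0.055
vertex 2.409 -1.298 0.229
endloop
endfacet
facet normal -0.401 0.846 0.353
outer loop
vertex 1.944 -0.317 0.638
vertex 3.06 0.443 0.084
vertex 1.535 -0.222 -0.055
endloop
endfacet
facet normal 0.765 0.521 -0.380
outer loop
vertex 2.651 0.538 -0.609
vertex 3.06 0.443 0.084
vertex 3.116 -0.443 -1.018
endloop
endfacet
facet normal 0.401 -0.846 -0.353
outer loop
vertex 3.525 -0.538 -0.325
vertex 2.409 -1.298 0.229
vertex 3.116 -0.443 -1.018
endloop
endfacet
facet normal 0.765 0.521 -0.380
outer loop
vertex 3.116 -0.443 -1.018
vertex 3.06 0.443 0.084
vertex 3.525 -0.538 -0.325
endloop
endfacet
facet normal 0.505 -0.117 0.855
outer loop
vertex 3.525 -0.538 -0.325
vertex 1.944 -0.317 0.638
vertex 2.409 -1.298 0.229
endloop
endfacet
facet normal 0.505 -0.117 0.855
outer loop
vertex 3.06 0.443 0.084
vertex 1.944 -0.317 0.638
vertex 3.525 -0.538 -0.325
endloop
endfacet
facet normal 0.184 0.764 -0.618
outer loop
vertex 0.113 1.833 2.417
vertex -0.302 1.653 2.071
vertex -0.337 2.016 2.509
endloop
endfacet
facet normal 0.302 0.287 0.909
outer loop
vertex 0.113 1.833 2.417
vertex -0.337 2.016 2.509
vertex -0.618 0.347 3.129
endloop
endfacet
facet normal 0.185 0.764 -0.618
outer loop
vertex -0.337 2.016 2.509
vertex -0.302 1.653 2.071
vertex -0.761 1.926 2.271
endloop
endfacet
facet normal -0.513 0.373 0.773
outer loop
vertex -0.337 2.016 2.509
vertex -0.761 1.926 2.271
vertex -0.618 0.347 3.129
endloop
endfacet
facet normal 0.185 0.764 -0.618
outer loop
vertex -0.761 1.926 2.271
vertex -0.302 1.653 2.071
vertex -0.839 1.63 1.882
endloop
endfacet
facet normal -0.982 0.013 0.187
outer loop
vertex -0.761 1.926 2.271
vertex -0.839 1.63 1.882
vertex -0.618 0.347 3.129
endloop
endfacet
facet normal 0.185 0.763 -0.619
outer loop
vertex -0.839 1.63 1.882
vertex -0.302 1.653 2.071
vertex -0.513 1.351 1.636
endloop
endfacet
facet normal -0.751 -0.522 -0.404
outer loop
vertex -0.839 1.63 1.882
vertex -0.513 1.351 1.636
vertex -0.618 0.347 3.129
endloop
endfacet
facet normal 0.184 0.763 -0.619
outer loop
vertex -0.513 1.351 1.636
vertex -0.302 1.653 2.071
vertex -0.028 1.3 1.717
endloop
endfacet
facet normal 0.006 -0.830 -0.558
outer loop
vertex -0.513 1.351 1.636
vertex -0.028 1.3 1.717
vertex -0.618 0.347 3.129
endloop
endfacet
facet normal 0.185 0.764 -0.618
outer loop
vertex -0.028 1.3 1.717
vertex -0.302 1.653 2.071
vertex 0.251 1.514 2.065
endloop
endfacet
facet normal 0.717 -0.678 -0.158
outer loop
vertex -0.028 1.3 1.717
vertex 0.251 1.514 2.065
vertex -0.618 0.347 3.129
endloop
endfacet
facet normal 0.185 0.763 -0.619
outer loop
vertex 0.251 1.514 2.065
vertex -0.302 1.653 2.071
vertex 0.113 1.833 2.417
endloop
endfacet
facet normal 0.849 -0.180 0.496
outer loop
vertex 0.251 1.514 2.065
vertex 0.113 1.833 2.417
vertex -0.618 0.347 3.129
endloop
endfacet
facet normal -0.971 0.012 0.237
outer loop
vertex -0.983 -3.463 1.72
vertex -0.857 -2.025 2.162
vertex -1.305 -3.022 0.377
endloop
endfacet
facet normal -0.084 -0.953 -0.293
outer loop
vertex -0.323 -3.035 0.138
vertex -0.983 -3.463 1.72
vertex -1.305 -3.022 0.377
endloop
endfacet
facet normal -0.972 0.013 0.237
outer loop
vertex -1.305 -3.022 0.377
vertex -0.857 -2.025 2.162
vertex -1.178 -1.584 0.819
endloop
endfacet
facet normal -0.221 0.304 -0.926
outer loop
vertex -1.178 -1.584 0.819
vertex -0.323 -3.035 0.138
vertex -1.305 -3.022 0.377
endloop
endfacet
facet normal 0.221 -0.304 0.927
outer loop
vertex -0.983 -3.463 1.72
vertex 0.125 -2.038 1.923
vertex -0.857 -2.025 2.162
endloop
endfacet
facet normal -0.084 -0.953 -0.293
outer loop
vertex -0.002 -3.476 1.481
vertex -0.983 -3.463 1.72
vertex -0.323 -3.035 0.138
endloop
endfacet
facet normal 0.222 -0.304 0.926
outer loop
vertex -0.002 -3.476 1.481
vertex 0.125 -2.038 1.923
vertex -0.983 -3.463 1.72
endloop
endfacet
facet normal 0.084 0.953 0.293
outer loop
vertex -0.857 -2.025 2.162
vertex 0.125 -2.038 1.923
vertex -1.178 -1.584 0.819
endloop
endfacet
facet normal -0.222 0.304 -0.926
outer loop
vertex -0.197 -1.597 0.58
vertex -0.323 -3.035 0.138
vertex -1.178 -1.584 0.819
endloop
endfacet
facet normal 0.084 0.953 0.293
outer loop
vertex -1.178 -1.584 0.819
vertex 0.125 -2.038 1.923
vertex -0.197 -1.597 0.58
endloop
endfacet
facet normal 0.972 -0.012 -0.236
outer loop
vertex -0.197 -1.597 0.58
vertex -0.002 -3.476 1.481
vertex -0.323 -3.035 0.138
endloop
endfacet
facet normal 0.971 -0.013 -0.237
outer loop
vertex 0.125 -2.038 1.923
vertex -0.002 -3.476 1.481
vertex -0.197 -1.597 0.58
endloop
endfacet

endsolid
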